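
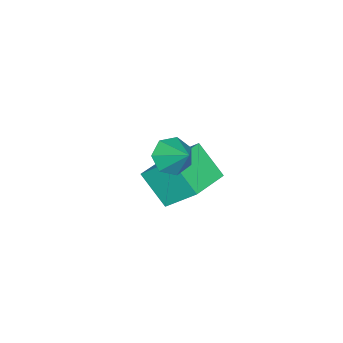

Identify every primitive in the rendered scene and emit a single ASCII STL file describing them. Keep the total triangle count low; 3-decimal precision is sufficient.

solid 
facet normal -0.294 -0.721 -0.627
outer loop
vertex 0.491 -1.255 0.944
vertex 0.144 -1.7 1.619
vertex -0.239 -1.097 1.105
endloop
endfacet
facet normal 0.120 0.924 -0.362
outer loop
vertex 0.491 -1.255 0.944
vertex -0.239 -1.097 1.105
vertex 0.576 -0.64 2.541
endloop
endfacet
facet normal -0.294 -0.721 -0.627
outer loop
vertex -0.239 -1.097 1.105
vertex 0.144 -1.7 1.619
vertex -0.68 -1.394 1.653
endloop
endfacet
facet normal -0.531 0.847 0.032
outer loop
vertex -0.239 -1.097 1.105
vertex -0.68 -1.394 1.653
vertex 0.576 -0.64 2.541
endloop
endfacet
facet normal -0.294 -0.721 -0.627
outer loop
vertex -0.68 -1.394 1.653
vertex 0.144 -1.7 1.619
vertex -0.501 -1.921 2.175
endloop
endfacet
facet normal -0.676 0.390 0.625
outer loop
vertex -0.68 -1.394 1.653
vertex -0.501 -1.921 2.175
vertex 0.576 -0.64 2.541
endloop
endfacet
facet normal -0.294 -0.721 -0.627
outer loop
vertex -0.501 -1.921 2.175
vertex 0.144 -1.7 1.619
vertex 0.164 -2.282 2.279
endloop
endfacet
facet normal -0.208 -0.103 0.973
outer loop
vertex -0.501 -1.921 2.175
vertex 0.164 -2.282 2.279
vertex 0.576 -0.64 2.541
endloop
endfacet
facet normal -0.294 -0.721 -0.627
outer loop
vertex 0.164 -2.282 2.279
vertex 0.144 -1.7 1.619
vertex 0.814 -2.205 1.886
endloop
endfacet
facet normal 0.522 -0.261 0.812
outer loop
vertex 0.164 -2.282 2.279
vertex 0.814 -2.205 1.886
vertex 0.576 -0.64 2.541
endloop
endfacet
facet normal -0.294 -0.722 -0.627
outer loop
vertex 0.814 -2.205 1.886
vertex 0.144 -1.7 1.619
vertex 0.959 -1.748 1.292
endloop
endfacet
facet normal 0.964 0.036 0.263
outer loop
vertex 0.814 -2.205 1.886
vertex 0.959 -1.748 1.292
vertex 0.576 -0.64 2.541
endloop
endfacet
facet normal -0.294 -0.722 -0.627
outer loop
vertex 0.959 -1.748 1.292
vertex 0.144 -1.7 1.619
vertex 0.491 -1.255 0.944
endloop
endfacet
facet normal 0.785 0.563 -0.259
outer loop
vertex 0.959 -1.748 1.292
vertex 0.491 -1.255 0.944
vertex 0.576 -0.64 2.541
endloop
endfacet
facet normal -0.991 0.024 -0.130
outer loop
vertex -3.845 -3.11 -1.31
vertex -3.645 -1.774 -2.589
vertex -3.688 -4.521 -2.761
endloop
endfacet
facet normal -0.108 -0.719 0.687
outer loop
vertex -1.795 -4.566 -2.511
vertex -3.845 -3.11 -1.31
vertex -3.688 -4.521 -2.761
endloop
endfacet
facet normal -0.991 0.024 -0.130
outer loop
vertex -3.688 -4.521 -2.761
vertex -3.645 -1.774 -2.589
vertex -3.488 -3.185 -4.039
endloop
endfacet
facet normal 0.078 -0.695 -0.715
outer loop
vertex -3.488 -3.185 -4.039
vertex -1.795 -4.566 -2.511
vertex -3.688 -4.521 -2.761
endloop
endfacet
facet normal -0.078 0.695 0.714
outer loop
vertex -3.845 -3.11 -1.31
vertex -1.752 -1.819 -2.339
vertex -3.645 -1.774 -2.589
endloop
endfacet
facet normal -0.107 -0.718 0.687
outer loop
vertex -1.952 -3.155 -1.061
vertex -3.845 -3.11 -1.31
vertex -1.795 -4.566 -2.511
endloop
endfacet
facet normal -0.077 0.695 0.715
outer loop
vertex -1.952 -3.155 -1.061
vertex -1.752 -1.819 -2.339
vertex -3.845 -3.11 -1.31
endloop
endfacet
facet normal 0.108 0.718 -0.687
outer loop
vertex -3.645 -1.774 -2.589
vertex -1.752 -1.819 -2.339
vertex -3.488 -3.185 -4.039
endloop
endfacet
facet normal 0.077 -0.695 -0.714
outer loop
vertex -1.595 -3.23 -3.79
vertex -1.795 -4.566 -2.511
vertex -3.488 -3.185 -4.039
endloop
endfacet
facet normal 0.107 0.719 -0.687
outer loop
vertex -3.488 -3.185 -4.039
vertex -1.752 -1.819 -2.339
vertex -1.595 -3.23 -3.79
endloop
endfacet
facet normal 0.991 -0.024 0.130
outer loop
vertex -1.595 -3.23 -3.79
vertex -1.952 -3.155 -1.061
vertex -1.795 -4.566 -2.511
endloop
endfacet
facet normal 0.991 -0.024 0.130
outer loop
vertex -1.752 -1.819 -2.339
vertex -1.952 -3.155 -1.061
vertex -1.595 -3.23 -3.79
endloop
endfacet

endsolid


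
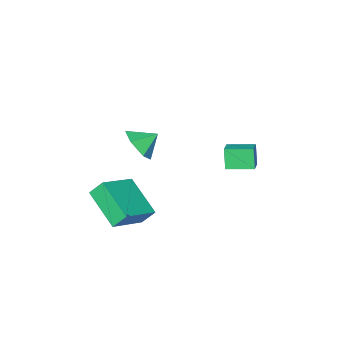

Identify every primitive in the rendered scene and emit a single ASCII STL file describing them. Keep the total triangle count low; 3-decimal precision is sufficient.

solid 
facet normal 0.727 -0.426 -0.539
outer loop
vertex 1.728 -0.559 1.209
vertex 1.245 -1.365 1.194
vertex 1.116 -0.727 0.516
endloop
endfacet
facet normal -0.271 0.963 0.006
outer loop
vertex 1.728 -0.559 1.209
vertex 1.116 -0.727 0.516
vertex 0.475 -0.915 1.766
endloop
endfacet
facet normal 0.727 -0.426 -0.539
outer loop
vertex 1.116 -0.727 0.516
vertex 1.245 -1.365 1.194
vertex 0.633 -1.533 0.501
endloop
endfacet
facet normal -0.804 0.488 -0.339
outer loop
vertex 1.116 -0.727 0.516
vertex 0.633 -1.533 0.501
vertex 0.475 -0.915 1.766
endloop
endfacet
facet normal 0.727 -0.425 -0.539
outer loop
vertex 0.633 -1.533 0.501
vertex 1.245 -1.365 1.194
vertex 0.762 -2.172 1.179
endloop
endfacet
facet normal -0.976 -0.215 -0.017
outer loop
vertex 0.633 -1.533 0.501
vertex 0.762 -2.172 1.179
vertex 0.475 -0.915 1.766
endloop
endfacet
facet normal 0.727 -0.425 -0.540
outer loop
vertex 0.762 -2.172 1.179
vertex 1.245 -1.365 1.194
vertex 1.375 -2.004 1.872
endloop
endfacet
facet normal -0.615 -0.445 0.652
outer loop
vertex 0.762 -2.172 1.179
vertex 1.375 -2.004 1.872
vertex 0.475 -0.915 1.766
endloop
endfacet
facet normal 0.727 -0.425 -0.540
outer loop
vertex 1.375 -2.004 1.872
vertex 1.245 -1.365 1.194
vertex 1.858 -1.197 1.887
endloop
endfacet
facet normal -0.081 0.030 0.996
outer loop
vertex 1.375 -2.004 1.872
vertex 1.858 -1.197 1.887
vertex 0.475 -0.915 1.766
endloop
endfacet
facet normal 0.727 -0.425 -0.540
outer loop
vertex 1.858 -1.197 1.887
vertex 1.245 -1.365 1.194
vertex 1.728 -0.559 1.209
endloop
endfacet
facet normal 0.091 0.734 0.673
outer loop
vertex 1.858 -1.197 1.887
vertex 1.728 -0.559 1.209
vertex 0.475 -0.915 1.766
endloop
endfacet
facet normal -0.399 0.492 0.774
outer loop
vertex 2.361 -2.468 -1.331
vertex 2.772 -0.589 -2.313
vertex 0.505 -2.539 -2.244
endloop
endfacet
facet normal -0.190 -0.870 0.455
outer loop
vertex 0.888 -3.011 -2.987
vertex 2.361 -2.468 -1.331
vertex 0.505 -2.539 -2.244
endloop
endfacet
facet normal -0.399 0.492 0.774
outer loop
vertex 0.505 -2.539 -2.244
vertex 2.772 -0.589 -2.313
vertex 0.915 -0.66 -3.226
endloop
endfacet
facet normal -0.897 -0.034 -0.441
outer loop
vertex 0.915 -0.66 -3.226
vertex 0.888 -3.011 -2.987
vertex 0.505 -2.539 -2.244
endloop
endfacet
facet normal 0.897 0.034 0.441
outer loop
vertex 2.361 -2.468 -1.331
vertex 3.155 -1.061 -3.056
vertex 2.772 -0.589 -2.313
endloop
endfacet
facet normal -0.190 -0.870 0.455
outer loop
vertex 2.745 -2.94 -2.074
vertex 2.361 -2.468 -1.331
vertex 0.888 -3.011 -2.987
endloop
endfacet
facet normal 0.897 0.035 0.441
outer loop
vertex 2.745 -2.94 -2.074
vertex 3.155 -1.061 -3.056
vertex 2.361 -2.468 -1.331
endloop
endfacet
facet normal 0.190 0.870 -0.455
outer loop
vertex 2.772 -0.589 -2.313
vertex 3.155 -1.061 -3.056
vertex 0.915 -0.66 -3.226
endloop
endfacet
facet normal -0.897 -0.035 -0.441
outer loop
vertex 1.299 -1.132 -3.969
vertex 0.888 -3.011 -2.987
vertex 0.915 -0.66 -3.226
endloop
endfacet
facet normal 0.190 0.870 -0.454
outer loop
vertex 0.915 -0.66 -3.226
vertex 3.155 -1.061 -3.056
vertex 1.299 -1.132 -3.969
endloop
endfacet
facet normal 0.399 -0.492 -0.774
outer loop
vertex 1.299 -1.132 -3.969
vertex 2.745 -2.94 -2.074
vertex 0.888 -3.011 -2.987
endloop
endfacet
facet normal 0.399 -0.492 -0.774
outer loop
vertex 3.155 -1.061 -3.056
vertex 2.745 -2.94 -2.074
vertex 1.299 -1.132 -3.969
endloop
endfacet
facet normal -0.770 -0.524 -0.363
outer loop
vertex -3.483 -0.467 -0.996
vertex -4.272 0.595 -0.854
vertex -3.219 -0.13 -2.042
endloop
endfacet
facet normal 0.592 -0.799 -0.108
outer loop
vertex -2.548 0.325 -1.726
vertex -3.483 -0.467 -0.996
vertex -3.219 -0.13 -2.042
endloop
endfacet
facet normal -0.771 -0.524 -0.363
outer loop
vertex -3.219 -0.13 -2.042
vertex -4.272 0.595 -0.854
vertex -4.007 0.931 -1.9
endloop
endfacet
facet normal 0.234 0.298 -0.926
outer loop
vertex -4.007 0.931 -1.9
vertex -2.548 0.325 -1.726
vertex -3.219 -0.13 -2.042
endloop
endfacet
facet normal -0.234 -0.298 0.926
outer loop
vertex -3.483 -0.467 -0.996
vertex -3.601 1.05 -0.538
vertex -4.272 0.595 -0.854
endloop
endfacet
facet normal 0.593 -0.798 -0.106
outer loop
vertex -2.813 -0.011 -0.68
vertex -3.483 -0.467 -0.996
vertex -2.548 0.325 -1.726
endloop
endfacet
facet normal -0.234 -0.298 0.926
outer loop
vertex -2.813 -0.011 -0.68
vertex -3.601 1.05 -0.538
vertex -3.483 -0.467 -0.996
endloop
endfacet
facet normal -0.592 0.799 0.107
outer loop
vertex -4.272 0.595 -0.854
vertex -3.601 1.05 -0.538
vertex -4.007 0.931 -1.9
endloop
endfacet
facet normal 0.234 0.298 -0.926
outer loop
vertex -3.337 1.387 -1.584
vertex -2.548 0.325 -1.726
vertex -4.007 0.931 -1.9
endloop
endfacet
facet normal -0.593 0.798 0.107
outer loop
vertex -4.007 0.931 -1.9
vertex -3.601 1.05 -0.538
vertex -3.337 1.387 -1.584
endloop
endfacet
facet normal 0.770 0.524 0.363
outer loop
vertex -3.337 1.387 -1.584
vertex -2.813 -0.011 -0.68
vertex -2.548 0.325 -1.726
endloop
endfacet
facet normal 0.771 0.524 0.363
outer loop
vertex -3.601 1.05 -0.538
vertex -2.813 -0.011 -0.68
vertex -3.337 1.387 -1.584
endloop
endfacet

endsolid


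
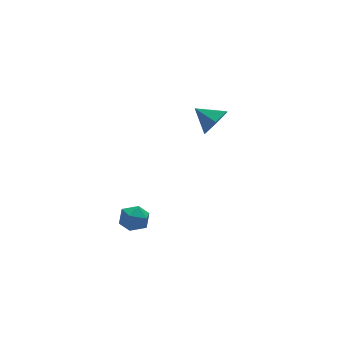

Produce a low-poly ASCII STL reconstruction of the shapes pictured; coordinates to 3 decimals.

solid 
facet normal -0.256 0.951 0.172
outer loop
vertex -3.104 -1.492 -1.575
vertex -3.17 -1.636 -0.877
vertex -2.541 -1.419 -1.14
endloop
endfacet
facet normal 0.183 0.903 -0.389
outer loop
vertex -3.104 -1.492 -1.575
vertex -2.541 -1.419 -1.14
vertex -2.458 -1.714 -1.786
endloop
endfacet
facet normal -0.122 0.474 -0.872
outer loop
vertex -3.104 -1.492 -1.575
vertex -2.458 -1.714 -1.786
vertex -3.035 -2.113 -1.922
endloop
endfacet
facet normal -0.749 0.258 -0.610
outer loop
vertex -3.104 -1.492 -1.575
vertex -3.035 -2.113 -1.922
vertex -3.475 -2.065 -1.361
endloop
endfacet
facet normal -0.833 0.552 0.035
outer loop
vertex -3.104 -1.492 -1.575
vertex -3.475 -2.065 -1.361
vertex -3.17 -1.636 -0.877
endloop
endfacet
facet normal 0.788 0.592 -0.169
outer loop
vertex -2.458 -1.714 -1.786
vertex -2.541 -1.419 -1.14
vertex -2.125 -1.995 -1.219
endloop
endfacet
facet normal 0.077 0.670 0.738
outer loop
vertex -2.541 -1.419 -1.14
vertex -3.17 -1.636 -0.877
vertex -2.565 -1.947 -0.658
endloop
endfacet
facet normal -0.856 0.027 0.516
outer loop
vertex -3.17 -1.636 -0.877
vertex -3.475 -2.065 -1.361
vertex -3.142 -2.346 -0.794
endloop
endfacet
facet normal -0.721 -0.449 -0.527
outer loop
vertex -3.475 -2.065 -1.361
vertex -3.035 -2.113 -1.922
vertex -3.059 -2.641 -1.44
endloop
endfacet
facet normal 0.293 -0.100 -0.951
outer loop
vertex -3.035 -2.113 -1.922
vertex -2.458 -1.714 -1.786
vertex -2.43 -2.424 -1.703
endloop
endfacet
facet normal 0.749 -0.258 0.610
outer loop
vertex -2.496 -2.568 -1.005
vertex -2.125 -1.995 -1.219
vertex -2.565 -1.947 -0.658
endloop
endfacet
facet normal 0.122 -0.474 0.872
outer loop
vertex -2.496 -2.568 -1.005
vertex -2.565 -1.947 -0.658
vertex -3.142 -2.346 -0.794
endloop
endfacet
facet normal -0.183 -0.903 0.389
outer loop
vertex -2.496 -2.568 -1.005
vertex -3.142 -2.346 -0.794
vertex -3.059 -2.641 -1.44
endloop
endfacet
facet normal 0.256 -0.951 -0.172
outer loop
vertex -2.496 -2.568 -1.005
vertex -3.059 -2.641 -1.44
vertex -2.43 -2.424 -1.703
endloop
endfacet
facet normal 0.833 -0.552 -0.035
outer loop
vertex -2.496 -2.568 -1.005
vertex -2.43 -2.424 -1.703
vertex -2.125 -1.995 -1.219
endloop
endfacet
facet normal 0.721 0.449 0.527
outer loop
vertex -2.565 -1.947 -0.658
vertex -2.125 -1.995 -1.219
vertex -2.541 -1.419 -1.14
endloop
endfacet
facet normal -0.293 0.100 0.951
outer loop
vertex -3.142 -2.346 -0.794
vertex -2.565 -1.947 -0.658
vertex -3.17 -1.636 -0.877
endloop
endfacet
facet normal -0.788 -0.592 0.169
outer loop
vertex -3.059 -2.641 -1.44
vertex -3.142 -2.346 -0.794
vertex -3.475 -2.065 -1.361
endloop
endfacet
facet normal -0.077 -0.670 -0.738
outer loop
vertex -2.43 -2.424 -1.703
vertex -3.059 -2.641 -1.44
vertex -3.035 -2.113 -1.922
endloop
endfacet
facet normal 0.856 -0.027 -0.516
outer loop
vertex -2.125 -1.995 -1.219
vertex -2.43 -2.424 -1.703
vertex -2.458 -1.714 -1.786
endloop
endfacet
facet normal 0.527 -0.691 -0.494
outer loop
vertex 3.213 1.952 0.876
vertex 2.771 2.142 0.139
vertex 3.514 2.573 0.329
endloop
endfacet
facet normal 0.367 0.508 0.779
outer loop
vertex 3.213 1.952 0.876
vertex 3.514 2.573 0.329
vertex 2.149 2.958 0.721
endloop
endfacet
facet normal 0.527 -0.691 -0.494
outer loop
vertex 3.514 2.573 0.329
vertex 2.771 2.142 0.139
vertex 3.073 2.763 -0.408
endloop
endfacet
facet normal 0.290 0.954 0.073
outer loop
vertex 3.514 2.573 0.329
vertex 3.073 2.763 -0.408
vertex 2.149 2.958 0.721
endloop
endfacet
facet normal 0.528 -0.691 -0.493
outer loop
vertex 3.073 2.763 -0.408
vertex 2.771 2.142 0.139
vertex 2.33 2.332 -0.599
endloop
endfacet
facet normal -0.364 0.821 -0.439
outer loop
vertex 3.073 2.763 -0.408
vertex 2.33 2.332 -0.599
vertex 2.149 2.958 0.721
endloop
endfacet
facet normal 0.528 -0.691 -0.493
outer loop
vertex 2.33 2.332 -0.599
vertex 2.771 2.142 0.139
vertex 2.028 1.711 -0.052
endloop
endfacet
facet normal -0.939 0.242 -0.244
outer loop
vertex 2.33 2.332 -0.599
vertex 2.028 1.711 -0.052
vertex 2.149 2.958 0.721
endloop
endfacet
facet normal 0.528 -0.691 -0.493
outer loop
vertex 2.028 1.711 -0.052
vertex 2.771 2.142 0.139
vertex 2.469 1.522 0.685
endloop
endfacet
facet normal -0.862 -0.204 0.464
outer loop
vertex 2.028 1.711 -0.052
vertex 2.469 1.522 0.685
vertex 2.149 2.958 0.721
endloop
endfacet
facet normal 0.527 -0.692 -0.494
outer loop
vertex 2.469 1.522 0.685
vertex 2.771 2.142 0.139
vertex 3.213 1.952 0.876
endloop
endfacet
facet normal -0.209 -0.071 0.975
outer loop
vertex 2.469 1.522 0.685
vertex 3.213 1.952 0.876
vertex 2.149 2.958 0.721
endloop
endfacet

endsolid


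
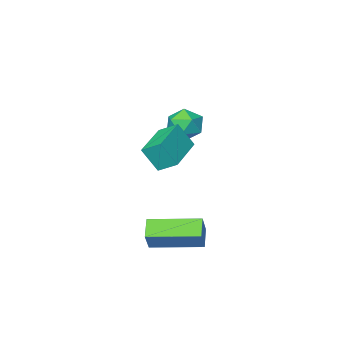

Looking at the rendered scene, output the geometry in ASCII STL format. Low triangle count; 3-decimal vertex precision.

solid 
facet normal -0.810 -0.574 0.119
outer loop
vertex -0.431 1.027 2.218
vertex -0.832 1.405 1.313
vertex -0.068 0.43 1.808
endloop
endfacet
facet normal 0.379 -0.356 0.854
outer loop
vertex 1.292 1.395 1.607
vertex -0.431 1.027 2.218
vertex -0.068 0.43 1.808
endloop
endfacet
facet normal -0.810 -0.574 0.120
outer loop
vertex -0.068 0.43 1.808
vertex -0.832 1.405 1.313
vertex -0.47 0.808 0.903
endloop
endfacet
facet normal 0.448 -0.737 -0.507
outer loop
vertex -0.47 0.808 0.903
vertex 1.292 1.395 1.607
vertex -0.068 0.43 1.808
endloop
endfacet
facet normal -0.448 0.737 0.506
outer loop
vertex -0.431 1.027 2.218
vertex 0.528 2.37 1.112
vertex -0.832 1.405 1.313
endloop
endfacet
facet normal 0.379 -0.357 0.854
outer loop
vertex 0.93 1.992 2.017
vertex -0.431 1.027 2.218
vertex 1.292 1.395 1.607
endloop
endfacet
facet normal -0.448 0.737 0.507
outer loop
vertex 0.93 1.992 2.017
vertex 0.528 2.37 1.112
vertex -0.431 1.027 2.218
endloop
endfacet
facet normal -0.379 0.357 -0.854
outer loop
vertex -0.832 1.405 1.313
vertex 0.528 2.37 1.112
vertex -0.47 0.808 0.903
endloop
endfacet
facet normal 0.448 -0.737 -0.506
outer loop
vertex 0.891 1.773 0.702
vertex 1.292 1.395 1.607
vertex -0.47 0.808 0.903
endloop
endfacet
facet normal -0.379 0.356 -0.854
outer loop
vertex -0.47 0.808 0.903
vertex 0.528 2.37 1.112
vertex 0.891 1.773 0.702
endloop
endfacet
facet normal 0.810 0.574 -0.120
outer loop
vertex 0.891 1.773 0.702
vertex 0.93 1.992 2.017
vertex 1.292 1.395 1.607
endloop
endfacet
facet normal 0.810 0.575 -0.120
outer loop
vertex 0.528 2.37 1.112
vertex 0.93 1.992 2.017
vertex 0.891 1.773 0.702
endloop
endfacet
facet normal -0.672 -0.223 0.706
outer loop
vertex -3.829 -2.265 0.514
vertex -3.729 -3.023 0.37
vertex -3.288 -2.666 0.902
endloop
endfacet
facet normal -0.332 0.385 0.861
outer loop
vertex -3.829 -2.265 0.514
vertex -3.288 -2.666 0.902
vertex -3.13 -1.95 0.643
endloop
endfacet
facet normal -0.438 0.840 0.321
outer loop
vertex -3.829 -2.265 0.514
vertex -3.13 -1.95 0.643
vertex -3.473 -1.864 -0.05
endloop
endfacet
facet normal -0.842 0.513 -0.167
outer loop
vertex -3.829 -2.265 0.514
vertex -3.473 -1.864 -0.05
vertex -3.843 -2.527 -0.219
endloop
endfacet
facet normal -0.987 -0.144 0.070
outer loop
vertex -3.829 -2.265 0.514
vertex -3.843 -2.527 -0.219
vertex -3.729 -3.023 0.37
endloop
endfacet
facet normal 0.366 0.244 0.898
outer loop
vertex -3.13 -1.95 0.643
vertex -3.288 -2.666 0.902
vertex -2.597 -2.513 0.579
endloop
endfacet
facet normal -0.183 -0.740 0.648
outer loop
vertex -3.288 -2.666 0.902
vertex -3.729 -3.023 0.37
vertex -2.967 -3.176 0.41
endloop
endfacet
facet normal -0.693 -0.612 -0.382
outer loop
vertex -3.729 -3.023 0.37
vertex -3.843 -2.527 -0.219
vertex -3.31 -3.09 -0.283
endloop
endfacet
facet normal -0.458 0.451 -0.766
outer loop
vertex -3.843 -2.527 -0.219
vertex -3.473 -1.864 -0.05
vertex -3.152 -2.374 -0.542
endloop
endfacet
facet normal 0.196 0.980 0.025
outer loop
vertex -3.473 -1.864 -0.05
vertex -3.13 -1.95 0.643
vertex -2.711 -2.017 -0.01
endloop
endfacet
facet normal 0.842 -0.513 0.167
outer loop
vertex -2.611 -2.775 -0.154
vertex -2.597 -2.513 0.579
vertex -2.967 -3.176 0.41
endloop
endfacet
facet normal 0.438 -0.840 -0.321
outer loop
vertex -2.611 -2.775 -0.154
vertex -2.967 -3.176 0.41
vertex -3.31 -3.09 -0.283
endloop
endfacet
facet normal 0.332 -0.385 -0.861
outer loop
vertex -2.611 -2.775 -0.154
vertex -3.31 -3.09 -0.283
vertex -3.152 -2.374 -0.542
endloop
endfacet
facet normal 0.672 0.223 -0.706
outer loop
vertex -2.611 -2.775 -0.154
vertex -3.152 -2.374 -0.542
vertex -2.711 -2.017 -0.01
endloop
endfacet
facet normal 0.987 0.144 -0.070
outer loop
vertex -2.611 -2.775 -0.154
vertex -2.711 -2.017 -0.01
vertex -2.597 -2.513 0.579
endloop
endfacet
facet normal 0.458 -0.451 0.766
outer loop
vertex -2.967 -3.176 0.41
vertex -2.597 -2.513 0.579
vertex -3.288 -2.666 0.902
endloop
endfacet
facet normal -0.196 -0.980 -0.025
outer loop
vertex -3.31 -3.09 -0.283
vertex -2.967 -3.176 0.41
vertex -3.729 -3.023 0.37
endloop
endfacet
facet normal -0.366 -0.244 -0.898
outer loop
vertex -3.152 -2.374 -0.542
vertex -3.31 -3.09 -0.283
vertex -3.843 -2.527 -0.219
endloop
endfacet
facet normal 0.183 0.740 -0.648
outer loop
vertex -2.711 -2.017 -0.01
vertex -3.152 -2.374 -0.542
vertex -3.473 -1.864 -0.05
endloop
endfacet
facet normal 0.693 0.612 0.382
outer loop
vertex -2.597 -2.513 0.579
vertex -2.711 -2.017 -0.01
vertex -3.13 -1.95 0.643
endloop
endfacet
facet normal -0.744 0.664 0.077
outer loop
vertex -0.719 2.046 -1.919
vertex -0.273 2.599 -2.385
vertex -1.113 1.696 -2.709
endloop
endfacet
facet normal -0.524 -0.651 0.550
outer loop
vertex 0.293 0.441 -2.855
vertex -0.719 2.046 -1.919
vertex -1.113 1.696 -2.709
endloop
endfacet
facet normal -0.744 0.664 0.077
outer loop
vertex -1.113 1.696 -2.709
vertex -0.273 2.599 -2.385
vertex -0.667 2.25 -3.176
endloop
endfacet
facet normal -0.415 -0.368 -0.832
outer loop
vertex -0.667 2.25 -3.176
vertex 0.293 0.441 -2.855
vertex -1.113 1.696 -2.709
endloop
endfacet
facet normal 0.414 0.367 0.833
outer loop
vertex -0.719 2.046 -1.919
vertex 1.133 1.344 -2.531
vertex -0.273 2.599 -2.385
endloop
endfacet
facet normal -0.525 -0.651 0.549
outer loop
vertex 0.687 0.79 -2.064
vertex -0.719 2.046 -1.919
vertex 0.293 0.441 -2.855
endloop
endfacet
facet normal 0.415 0.368 0.832
outer loop
vertex 0.687 0.79 -2.064
vertex 1.133 1.344 -2.531
vertex -0.719 2.046 -1.919
endloop
endfacet
facet normal 0.524 0.651 -0.549
outer loop
vertex -0.273 2.599 -2.385
vertex 1.133 1.344 -2.531
vertex -0.667 2.25 -3.176
endloop
endfacet
facet normal -0.414 -0.368 -0.833
outer loop
vertex 0.739 0.994 -3.321
vertex 0.293 0.441 -2.855
vertex -0.667 2.25 -3.176
endloop
endfacet
facet normal 0.524 0.650 -0.550
outer loop
vertex -0.667 2.25 -3.176
vertex 1.133 1.344 -2.531
vertex 0.739 0.994 -3.321
endloop
endfacet
facet normal 0.743 -0.664 -0.077
outer loop
vertex 0.739 0.994 -3.321
vertex 0.687 0.79 -2.064
vertex 0.293 0.441 -2.855
endloop
endfacet
facet normal 0.744 -0.664 -0.077
outer loop
vertex 1.133 1.344 -2.531
vertex 0.687 0.79 -2.064
vertex 0.739 0.994 -3.321
endloop
endfacet

endsolid


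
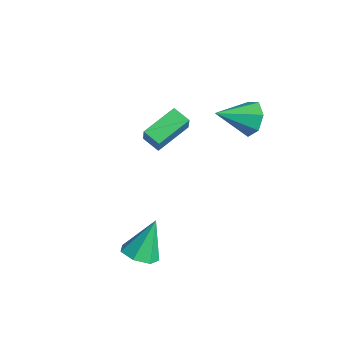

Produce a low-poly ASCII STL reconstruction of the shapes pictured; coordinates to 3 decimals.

solid 
facet normal -0.855 -0.359 0.374
outer loop
vertex -0.75 0.44 -0.399
vertex -1.226 2.265 0.267
vertex -1.298 0.672 -1.429
endloop
endfacet
facet normal 0.238 -0.913 -0.332
outer loop
vertex -0.434 1.035 -1.807
vertex -0.75 0.44 -0.399
vertex -1.298 0.672 -1.429
endloop
endfacet
facet normal -0.855 -0.359 0.374
outer loop
vertex -1.298 0.672 -1.429
vertex -1.226 2.265 0.267
vertex -1.774 2.497 -0.764
endloop
endfacet
facet normal -0.461 0.195 -0.866
outer loop
vertex -1.774 2.497 -0.764
vertex -0.434 1.035 -1.807
vertex -1.298 0.672 -1.429
endloop
endfacet
facet normal 0.461 -0.196 0.866
outer loop
vertex -0.75 0.44 -0.399
vertex -0.362 2.628 -0.111
vertex -1.226 2.265 0.267
endloop
endfacet
facet normal 0.238 -0.913 -0.332
outer loop
vertex 0.114 0.803 -0.776
vertex -0.75 0.44 -0.399
vertex -0.434 1.035 -1.807
endloop
endfacet
facet normal 0.460 -0.196 0.866
outer loop
vertex 0.114 0.803 -0.776
vertex -0.362 2.628 -0.111
vertex -0.75 0.44 -0.399
endloop
endfacet
facet normal -0.238 0.913 0.332
outer loop
vertex -1.226 2.265 0.267
vertex -0.362 2.628 -0.111
vertex -1.774 2.497 -0.764
endloop
endfacet
facet normal -0.460 0.196 -0.866
outer loop
vertex -0.91 2.86 -1.141
vertex -0.434 1.035 -1.807
vertex -1.774 2.497 -0.764
endloop
endfacet
facet normal -0.238 0.913 0.332
outer loop
vertex -1.774 2.497 -0.764
vertex -0.362 2.628 -0.111
vertex -0.91 2.86 -1.141
endloop
endfacet
facet normal 0.855 0.359 -0.374
outer loop
vertex -0.91 2.86 -1.141
vertex 0.114 0.803 -0.776
vertex -0.434 1.035 -1.807
endloop
endfacet
facet normal 0.855 0.359 -0.374
outer loop
vertex -0.362 2.628 -0.111
vertex 0.114 0.803 -0.776
vertex -0.91 2.86 -1.141
endloop
endfacet
facet normal 0.122 0.888 -0.442
outer loop
vertex 2.993 4.654 2.009
vertex 2.289 4.411 1.326
vertex 2.17 4.871 2.217
endloop
endfacet
facet normal 0.239 -0.023 0.971
outer loop
vertex 2.993 4.654 2.009
vertex 2.17 4.871 2.217
vertex 2.051 2.669 2.194
endloop
endfacet
facet normal 0.121 0.889 -0.443
outer loop
vertex 2.17 4.871 2.217
vertex 2.289 4.411 1.326
vertex 1.437 4.741 1.755
endloop
endfacet
facet normal -0.536 0.020 0.844
outer loop
vertex 2.17 4.871 2.217
vertex 1.437 4.741 1.755
vertex 2.051 2.669 2.194
endloop
endfacet
facet normal 0.122 0.889 -0.442
outer loop
vertex 1.437 4.741 1.755
vertex 2.289 4.411 1.326
vertex 1.346 4.363 0.97
endloop
endfacet
facet normal -0.947 -0.233 0.222
outer loop
vertex 1.437 4.741 1.755
vertex 1.346 4.363 0.97
vertex 2.051 2.669 2.194
endloop
endfacet
facet normal 0.122 0.888 -0.443
outer loop
vertex 1.346 4.363 0.97
vertex 2.289 4.411 1.326
vertex 1.965 4.02 0.453
endloop
endfacet
facet normal -0.684 -0.592 -0.426
outer loop
vertex 1.346 4.363 0.97
vertex 1.965 4.02 0.453
vertex 2.051 2.669 2.194
endloop
endfacet
facet normal 0.122 0.888 -0.443
outer loop
vertex 1.965 4.02 0.453
vertex 2.289 4.411 1.326
vertex 2.829 3.972 0.594
endloop
endfacet
facet normal 0.056 -0.787 -0.614
outer loop
vertex 1.965 4.02 0.453
vertex 2.829 3.972 0.594
vertex 2.051 2.669 2.194
endloop
endfacet
facet normal 0.122 0.888 -0.443
outer loop
vertex 2.829 3.972 0.594
vertex 2.289 4.411 1.326
vertex 3.286 4.254 1.286
endloop
endfacet
facet normal 0.715 -0.671 -0.199
outer loop
vertex 2.829 3.972 0.594
vertex 3.286 4.254 1.286
vertex 2.051 2.669 2.194
endloop
endfacet
facet normal 0.122 0.889 -0.442
outer loop
vertex 3.286 4.254 1.286
vertex 2.289 4.411 1.326
vertex 2.993 4.654 2.009
endloop
endfacet
facet normal 0.797 -0.331 0.506
outer loop
vertex 3.286 4.254 1.286
vertex 2.993 4.654 2.009
vertex 2.051 2.669 2.194
endloop
endfacet
facet normal 0.114 -0.457 -0.882
outer loop
vertex 4.243 -1.274 -5.12
vertex 3.681 -1.992 -4.821
vertex 3.429 -1.183 -5.272
endloop
endfacet
facet normal 0.123 0.990 -0.067
outer loop
vertex 4.243 -1.274 -5.12
vertex 3.429 -1.183 -5.272
vertex 3.439 -1.028 -2.959
endloop
endfacet
facet normal 0.115 -0.456 -0.882
outer loop
vertex 3.429 -1.183 -5.272
vertex 3.681 -1.992 -4.821
vertex 2.805 -1.702 -5.085
endloop
endfacet
facet normal -0.647 0.761 -0.048
outer loop
vertex 3.429 -1.183 -5.272
vertex 2.805 -1.702 -5.085
vertex 3.439 -1.028 -2.959
endloop
endfacet
facet normal 0.114 -0.458 -0.882
outer loop
vertex 2.805 -1.702 -5.085
vertex 3.681 -1.992 -4.821
vertex 2.84 -2.439 -4.698
endloop
endfacet
facet normal -0.962 0.090 0.258
outer loop
vertex 2.805 -1.702 -5.085
vertex 2.84 -2.439 -4.698
vertex 3.439 -1.028 -2.959
endloop
endfacet
facet normal 0.114 -0.457 -0.882
outer loop
vertex 2.84 -2.439 -4.698
vertex 3.681 -1.992 -4.821
vertex 3.509 -2.84 -4.404
endloop
endfacet
facet normal -0.585 -0.519 0.623
outer loop
vertex 2.84 -2.439 -4.698
vertex 3.509 -2.84 -4.404
vertex 3.439 -1.028 -2.959
endloop
endfacet
facet normal 0.115 -0.457 -0.882
outer loop
vertex 3.509 -2.84 -4.404
vertex 3.681 -1.992 -4.821
vertex 4.307 -2.602 -4.423
endloop
endfacet
facet normal 0.199 -0.606 0.770
outer loop
vertex 3.509 -2.84 -4.404
vertex 4.307 -2.602 -4.423
vertex 3.439 -1.028 -2.959
endloop
endfacet
facet normal 0.115 -0.457 -0.882
outer loop
vertex 4.307 -2.602 -4.423
vertex 3.681 -1.992 -4.821
vertex 4.634 -1.905 -4.742
endloop
endfacet
facet normal 0.801 -0.106 0.589
outer loop
vertex 4.307 -2.602 -4.423
vertex 4.634 -1.905 -4.742
vertex 3.439 -1.028 -2.959
endloop
endfacet
facet normal 0.115 -0.457 -0.882
outer loop
vertex 4.634 -1.905 -4.742
vertex 3.681 -1.992 -4.821
vertex 4.243 -1.274 -5.12
endloop
endfacet
facet normal 0.767 0.605 0.216
outer loop
vertex 4.634 -1.905 -4.742
vertex 4.243 -1.274 -5.12
vertex 3.439 -1.028 -2.959
endloop
endfacet

endsolid


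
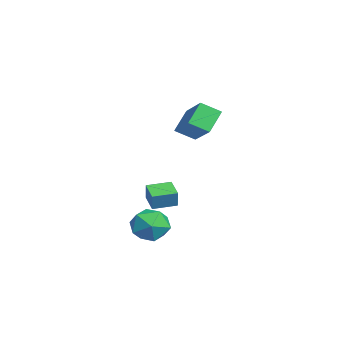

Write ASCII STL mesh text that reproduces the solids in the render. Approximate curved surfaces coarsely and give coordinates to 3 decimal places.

solid 
facet normal -0.933 -0.164 0.320
outer loop
vertex 1.417 0.649 1.223
vertex 1.249 1.793 1.319
vertex 1.121 0.676 0.374
endloop
endfacet
facet normal 0.146 -0.986 -0.082
outer loop
vertex 2.091 0.847 0.041
vertex 1.417 0.649 1.223
vertex 1.121 0.676 0.374
endloop
endfacet
facet normal -0.933 -0.164 0.320
outer loop
vertex 1.121 0.676 0.374
vertex 1.249 1.793 1.319
vertex 0.953 1.82 0.47
endloop
endfacet
facet normal -0.329 0.031 -0.944
outer loop
vertex 0.953 1.82 0.47
vertex 2.091 0.847 0.041
vertex 1.121 0.676 0.374
endloop
endfacet
facet normal 0.329 -0.031 0.944
outer loop
vertex 1.417 0.649 1.223
vertex 2.219 1.964 0.986
vertex 1.249 1.793 1.319
endloop
endfacet
facet normal 0.146 -0.986 -0.082
outer loop
vertex 2.387 0.82 0.89
vertex 1.417 0.649 1.223
vertex 2.091 0.847 0.041
endloop
endfacet
facet normal 0.329 -0.031 0.944
outer loop
vertex 2.387 0.82 0.89
vertex 2.219 1.964 0.986
vertex 1.417 0.649 1.223
endloop
endfacet
facet normal -0.146 0.986 0.082
outer loop
vertex 1.249 1.793 1.319
vertex 2.219 1.964 0.986
vertex 0.953 1.82 0.47
endloop
endfacet
facet normal -0.329 0.031 -0.944
outer loop
vertex 1.923 1.991 0.137
vertex 2.091 0.847 0.041
vertex 0.953 1.82 0.47
endloop
endfacet
facet normal -0.146 0.986 0.082
outer loop
vertex 0.953 1.82 0.47
vertex 2.219 1.964 0.986
vertex 1.923 1.991 0.137
endloop
endfacet
facet normal 0.933 0.164 -0.320
outer loop
vertex 1.923 1.991 0.137
vertex 2.387 0.82 0.89
vertex 2.091 0.847 0.041
endloop
endfacet
facet normal 0.933 0.164 -0.320
outer loop
vertex 2.219 1.964 0.986
vertex 2.387 0.82 0.89
vertex 1.923 1.991 0.137
endloop
endfacet
facet normal -0.517 0.471 0.715
outer loop
vertex -3.101 3.016 4.183
vertex -1.281 3.418 5.235
vertex -2.993 3.972 3.631
endloop
endfacet
facet normal -0.850 -0.188 -0.492
outer loop
vertex -2.279 3.322 2.645
vertex -3.101 3.016 4.183
vertex -2.993 3.972 3.631
endloop
endfacet
facet normal -0.517 0.471 0.715
outer loop
vertex -2.993 3.972 3.631
vertex -1.281 3.418 5.235
vertex -1.173 4.374 4.683
endloop
endfacet
facet normal 0.097 0.862 -0.498
outer loop
vertex -1.173 4.374 4.683
vertex -2.279 3.322 2.645
vertex -2.993 3.972 3.631
endloop
endfacet
facet normal -0.097 -0.862 0.498
outer loop
vertex -3.101 3.016 4.183
vertex -0.567 2.768 4.249
vertex -1.281 3.418 5.235
endloop
endfacet
facet normal -0.850 -0.188 -0.492
outer loop
vertex -2.387 2.366 3.197
vertex -3.101 3.016 4.183
vertex -2.279 3.322 2.645
endloop
endfacet
facet normal -0.097 -0.862 0.498
outer loop
vertex -2.387 2.366 3.197
vertex -0.567 2.768 4.249
vertex -3.101 3.016 4.183
endloop
endfacet
facet normal 0.850 0.188 0.492
outer loop
vertex -1.281 3.418 5.235
vertex -0.567 2.768 4.249
vertex -1.173 4.374 4.683
endloop
endfacet
facet normal 0.097 0.862 -0.498
outer loop
vertex -0.459 3.724 3.697
vertex -2.279 3.322 2.645
vertex -1.173 4.374 4.683
endloop
endfacet
facet normal 0.850 0.188 0.492
outer loop
vertex -1.173 4.374 4.683
vertex -0.567 2.768 4.249
vertex -0.459 3.724 3.697
endloop
endfacet
facet normal 0.517 -0.471 -0.715
outer loop
vertex -0.459 3.724 3.697
vertex -2.387 2.366 3.197
vertex -2.279 3.322 2.645
endloop
endfacet
facet normal 0.517 -0.471 -0.715
outer loop
vertex -0.567 2.768 4.249
vertex -2.387 2.366 3.197
vertex -0.459 3.724 3.697
endloop
endfacet
facet normal -0.906 0.320 0.276
outer loop
vertex 2.465 0.657 -0.689
vertex 2.716 0.524 0.291
vertex 2.894 1.419 -0.164
endloop
endfacet
facet normal -0.703 0.627 -0.336
outer loop
vertex 2.465 0.657 -0.689
vertex 2.894 1.419 -0.164
vertex 3.186 1.233 -1.123
endloop
endfacet
facet normal -0.576 0.110 -0.810
outer loop
vertex 2.465 0.657 -0.689
vertex 3.186 1.233 -1.123
vertex 3.188 0.223 -1.262
endloop
endfacet
facet normal -0.700 -0.517 -0.492
outer loop
vertex 2.465 0.657 -0.689
vertex 3.188 0.223 -1.262
vertex 2.898 -0.216 -0.388
endloop
endfacet
facet normal -0.905 -0.387 0.179
outer loop
vertex 2.465 0.657 -0.689
vertex 2.898 -0.216 -0.388
vertex 2.716 0.524 0.291
endloop
endfacet
facet normal -0.091 0.972 -0.216
outer loop
vertex 3.186 1.233 -1.123
vertex 2.894 1.419 -0.164
vertex 3.882 1.456 -0.412
endloop
endfacet
facet normal -0.419 0.476 0.773
outer loop
vertex 2.894 1.419 -0.164
vertex 2.716 0.524 0.291
vertex 3.592 1.017 0.462
endloop
endfacet
facet normal -0.416 -0.668 0.617
outer loop
vertex 2.716 0.524 0.291
vertex 2.898 -0.216 -0.388
vertex 3.594 0.007 0.323
endloop
endfacet
facet normal -0.085 -0.879 -0.470
outer loop
vertex 2.898 -0.216 -0.388
vertex 3.188 0.223 -1.262
vertex 3.886 -0.179 -0.636
endloop
endfacet
facet normal 0.116 0.136 -0.984
outer loop
vertex 3.188 0.223 -1.262
vertex 3.186 1.233 -1.123
vertex 4.064 0.716 -1.091
endloop
endfacet
facet normal 0.700 0.517 0.492
outer loop
vertex 4.315 0.583 -0.111
vertex 3.882 1.456 -0.412
vertex 3.592 1.017 0.462
endloop
endfacet
facet normal 0.576 -0.110 0.810
outer loop
vertex 4.315 0.583 -0.111
vertex 3.592 1.017 0.462
vertex 3.594 0.007 0.323
endloop
endfacet
facet normal 0.703 -0.627 0.336
outer loop
vertex 4.315 0.583 -0.111
vertex 3.594 0.007 0.323
vertex 3.886 -0.179 -0.636
endloop
endfacet
facet normal 0.906 -0.320 -0.276
outer loop
vertex 4.315 0.583 -0.111
vertex 3.886 -0.179 -0.636
vertex 4.064 0.716 -1.091
endloop
endfacet
facet normal 0.905 0.387 -0.179
outer loop
vertex 4.315 0.583 -0.111
vertex 4.064 0.716 -1.091
vertex 3.882 1.456 -0.412
endloop
endfacet
facet normal 0.085 0.879 0.470
outer loop
vertex 3.592 1.017 0.462
vertex 3.882 1.456 -0.412
vertex 2.894 1.419 -0.164
endloop
endfacet
facet normal -0.116 -0.136 0.984
outer loop
vertex 3.594 0.007 0.323
vertex 3.592 1.017 0.462
vertex 2.716 0.524 0.291
endloop
endfacet
facet normal 0.091 -0.972 0.216
outer loop
vertex 3.886 -0.179 -0.636
vertex 3.594 0.007 0.323
vertex 2.898 -0.216 -0.388
endloop
endfacet
facet normal 0.419 -0.476 -0.773
outer loop
vertex 4.064 0.716 -1.091
vertex 3.886 -0.179 -0.636
vertex 3.188 0.223 -1.262
endloop
endfacet
facet normal 0.416 0.668 -0.617
outer loop
vertex 3.882 1.456 -0.412
vertex 4.064 0.716 -1.091
vertex 3.186 1.233 -1.123
endloop
endfacet

endsolid


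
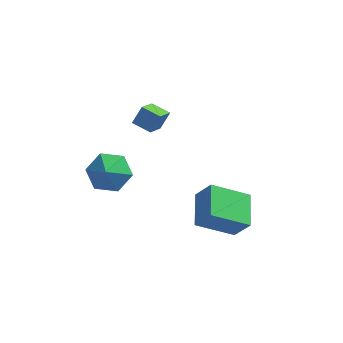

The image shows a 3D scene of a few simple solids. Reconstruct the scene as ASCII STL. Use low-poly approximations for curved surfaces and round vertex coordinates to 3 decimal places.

solid 
facet normal -0.371 -0.437 -0.820
outer loop
vertex 0.157 0.064 1.74
vertex -0.739 0.385 1.974
vertex 0.376 1.187 1.042
endloop
endfacet
facet normal 0.914 -0.327 -0.239
outer loop
vertex 0.739 1.615 1.846
vertex 0.157 0.064 1.74
vertex 0.376 1.187 1.042
endloop
endfacet
facet normal -0.371 -0.436 -0.820
outer loop
vertex 0.376 1.187 1.042
vertex -0.739 0.385 1.974
vertex -0.52 1.508 1.277
endloop
endfacet
facet normal 0.164 0.838 -0.520
outer loop
vertex -0.52 1.508 1.277
vertex 0.739 1.615 1.846
vertex 0.376 1.187 1.042
endloop
endfacet
facet normal -0.164 -0.838 0.520
outer loop
vertex 0.157 0.064 1.74
vertex -0.376 0.813 2.778
vertex -0.739 0.385 1.974
endloop
endfacet
facet normal 0.914 -0.327 -0.239
outer loop
vertex 0.52 0.492 2.543
vertex 0.157 0.064 1.74
vertex 0.739 1.615 1.846
endloop
endfacet
facet normal -0.164 -0.838 0.521
outer loop
vertex 0.52 0.492 2.543
vertex -0.376 0.813 2.778
vertex 0.157 0.064 1.74
endloop
endfacet
facet normal -0.914 0.327 0.239
outer loop
vertex -0.739 0.385 1.974
vertex -0.376 0.813 2.778
vertex -0.52 1.508 1.277
endloop
endfacet
facet normal 0.164 0.838 -0.521
outer loop
vertex -0.157 1.936 2.08
vertex 0.739 1.615 1.846
vertex -0.52 1.508 1.277
endloop
endfacet
facet normal -0.914 0.327 0.239
outer loop
vertex -0.52 1.508 1.277
vertex -0.376 0.813 2.778
vertex -0.157 1.936 2.08
endloop
endfacet
facet normal 0.371 0.437 0.820
outer loop
vertex -0.157 1.936 2.08
vertex 0.52 0.492 2.543
vertex 0.739 1.615 1.846
endloop
endfacet
facet normal 0.371 0.437 0.819
outer loop
vertex -0.376 0.813 2.778
vertex 0.52 0.492 2.543
vertex -0.157 1.936 2.08
endloop
endfacet
facet normal -0.031 0.708 -0.705
outer loop
vertex -0.634 -1.807 1.617
vertex -1.157 -2.461 0.983
vertex -1.683 -1.832 1.638
endloop
endfacet
facet normal 0.018 0.078 0.997
outer loop
vertex -0.634 -1.807 1.617
vertex -1.683 -1.832 1.638
vertex -1.123 -3.219 1.737
endloop
endfacet
facet normal -0.032 0.708 -0.705
outer loop
vertex -1.683 -1.832 1.638
vertex -1.157 -2.461 0.983
vertex -2.206 -2.486 1.005
endloop
endfacet
facet normal -0.640 -0.205 0.741
outer loop
vertex -1.683 -1.832 1.638
vertex -2.206 -2.486 1.005
vertex -1.123 -3.219 1.737
endloop
endfacet
facet normal -0.032 0.709 -0.705
outer loop
vertex -2.206 -2.486 1.005
vertex -1.157 -2.461 0.983
vertex -1.68 -3.115 0.349
endloop
endfacet
facet normal -0.638 -0.743 0.201
outer loop
vertex -2.206 -2.486 1.005
vertex -1.68 -3.115 0.349
vertex -1.123 -3.219 1.737
endloop
endfacet
facet normal -0.032 0.709 -0.705
outer loop
vertex -1.68 -3.115 0.349
vertex -1.157 -2.461 0.983
vertex -0.63 -3.09 0.327
endloop
endfacet
facet normal 0.022 -0.996 -0.083
outer loop
vertex -1.68 -3.115 0.349
vertex -0.63 -3.09 0.327
vertex -1.123 -3.219 1.737
endloop
endfacet
facet normal -0.032 0.709 -0.705
outer loop
vertex -0.63 -3.09 0.327
vertex -1.157 -2.461 0.983
vertex -0.107 -2.436 0.961
endloop
endfacet
facet normal 0.681 -0.712 0.173
outer loop
vertex -0.63 -3.09 0.327
vertex -0.107 -2.436 0.961
vertex -1.123 -3.219 1.737
endloop
endfacet
facet normal -0.032 0.709 -0.705
outer loop
vertex -0.107 -2.436 0.961
vertex -1.157 -2.461 0.983
vertex -0.634 -1.807 1.617
endloop
endfacet
facet normal 0.679 -0.175 0.713
outer loop
vertex -0.107 -2.436 0.961
vertex -0.634 -1.807 1.617
vertex -1.123 -3.219 1.737
endloop
endfacet
facet normal -0.815 -0.294 0.500
outer loop
vertex 3.545 -3.656 -0.029
vertex 3.265 -2.007 0.483
vertex 2.821 -3.45 -1.089
endloop
endfacet
facet normal 0.161 -0.943 -0.293
outer loop
vertex 4.475 -2.853 -2.103
vertex 3.545 -3.656 -0.029
vertex 2.821 -3.45 -1.089
endloop
endfacet
facet normal -0.815 -0.293 0.499
outer loop
vertex 2.821 -3.45 -1.089
vertex 3.265 -2.007 0.483
vertex 2.541 -1.8 -0.577
endloop
endfacet
facet normal -0.557 0.158 -0.815
outer loop
vertex 2.541 -1.8 -0.577
vertex 4.475 -2.853 -2.103
vertex 2.821 -3.45 -1.089
endloop
endfacet
facet normal 0.557 -0.159 0.815
outer loop
vertex 3.545 -3.656 -0.029
vertex 4.919 -1.41 -0.531
vertex 3.265 -2.007 0.483
endloop
endfacet
facet normal 0.160 -0.943 -0.293
outer loop
vertex 5.199 -3.06 -1.043
vertex 3.545 -3.656 -0.029
vertex 4.475 -2.853 -2.103
endloop
endfacet
facet normal 0.557 -0.158 0.815
outer loop
vertex 5.199 -3.06 -1.043
vertex 4.919 -1.41 -0.531
vertex 3.545 -3.656 -0.029
endloop
endfacet
facet normal -0.160 0.942 0.293
outer loop
vertex 3.265 -2.007 0.483
vertex 4.919 -1.41 -0.531
vertex 2.541 -1.8 -0.577
endloop
endfacet
facet normal -0.557 0.159 -0.815
outer loop
vertex 4.195 -1.204 -1.591
vertex 4.475 -2.853 -2.103
vertex 2.541 -1.8 -0.577
endloop
endfacet
facet normal -0.160 0.943 0.293
outer loop
vertex 2.541 -1.8 -0.577
vertex 4.919 -1.41 -0.531
vertex 4.195 -1.204 -1.591
endloop
endfacet
facet normal 0.815 0.293 -0.499
outer loop
vertex 4.195 -1.204 -1.591
vertex 5.199 -3.06 -1.043
vertex 4.475 -2.853 -2.103
endloop
endfacet
facet normal 0.815 0.293 -0.500
outer loop
vertex 4.919 -1.41 -0.531
vertex 5.199 -3.06 -1.043
vertex 4.195 -1.204 -1.591
endloop
endfacet

endsolid


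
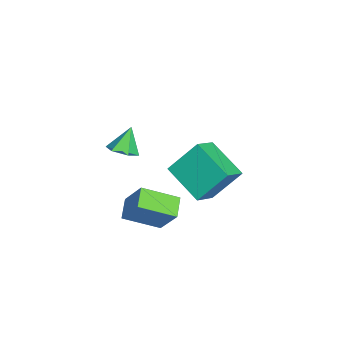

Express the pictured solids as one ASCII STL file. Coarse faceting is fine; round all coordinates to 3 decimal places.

solid 
facet normal 0.445 -0.274 -0.852
outer loop
vertex 2.843 -3.204 3.241
vertex 2.383 -2.794 2.869
vertex 3.004 -2.516 3.104
endloop
endfacet
facet normal 0.582 0.026 0.813
outer loop
vertex 2.843 -3.204 3.241
vertex 3.004 -2.516 3.104
vertex 1.817 -2.446 3.951
endloop
endfacet
facet normal 0.445 -0.274 -0.853
outer loop
vertex 3.004 -2.516 3.104
vertex 2.383 -2.794 2.869
vertex 2.544 -2.105 2.732
endloop
endfacet
facet normal 0.367 0.816 0.447
outer loop
vertex 3.004 -2.516 3.104
vertex 2.544 -2.105 2.732
vertex 1.817 -2.446 3.951
endloop
endfacet
facet normal 0.445 -0.274 -0.853
outer loop
vertex 2.544 -2.105 2.732
vertex 2.383 -2.794 2.869
vertex 1.923 -2.383 2.497
endloop
endfacet
facet normal -0.412 0.911 0.009
outer loop
vertex 2.544 -2.105 2.732
vertex 1.923 -2.383 2.497
vertex 1.817 -2.446 3.951
endloop
endfacet
facet normal 0.446 -0.273 -0.853
outer loop
vertex 1.923 -2.383 2.497
vertex 2.383 -2.794 2.869
vertex 1.762 -3.071 2.633
endloop
endfacet
facet normal -0.974 0.216 -0.062
outer loop
vertex 1.923 -2.383 2.497
vertex 1.762 -3.071 2.633
vertex 1.817 -2.446 3.951
endloop
endfacet
facet normal 0.446 -0.273 -0.853
outer loop
vertex 1.762 -3.071 2.633
vertex 2.383 -2.794 2.869
vertex 2.222 -3.482 3.005
endloop
endfacet
facet normal -0.760 -0.575 0.304
outer loop
vertex 1.762 -3.071 2.633
vertex 2.222 -3.482 3.005
vertex 1.817 -2.446 3.951
endloop
endfacet
facet normal 0.446 -0.273 -0.852
outer loop
vertex 2.222 -3.482 3.005
vertex 2.383 -2.794 2.869
vertex 2.843 -3.204 3.241
endloop
endfacet
facet normal 0.018 -0.670 0.742
outer loop
vertex 2.222 -3.482 3.005
vertex 2.843 -3.204 3.241
vertex 1.817 -2.446 3.951
endloop
endfacet
facet normal -0.741 0.450 -0.499
outer loop
vertex -1.853 0.836 0.108
vertex -0.444 2.154 -0.794
vertex -1.62 -0.439 -1.389
endloop
endfacet
facet normal -0.662 -0.619 0.424
outer loop
vertex -0.576 -1.074 -0.686
vertex -1.853 0.836 0.108
vertex -1.62 -0.439 -1.389
endloop
endfacet
facet normal -0.741 0.450 -0.499
outer loop
vertex -1.62 -0.439 -1.389
vertex -0.444 2.154 -0.794
vertex -0.211 0.879 -2.292
endloop
endfacet
facet normal 0.118 -0.644 -0.756
outer loop
vertex -0.211 0.879 -2.292
vertex -0.576 -1.074 -0.686
vertex -1.62 -0.439 -1.389
endloop
endfacet
facet normal -0.118 0.644 0.756
outer loop
vertex -1.853 0.836 0.108
vertex 0.6 1.519 -0.091
vertex -0.444 2.154 -0.794
endloop
endfacet
facet normal -0.662 -0.619 0.424
outer loop
vertex -0.809 0.201 0.812
vertex -1.853 0.836 0.108
vertex -0.576 -1.074 -0.686
endloop
endfacet
facet normal -0.118 0.644 0.756
outer loop
vertex -0.809 0.201 0.812
vertex 0.6 1.519 -0.091
vertex -1.853 0.836 0.108
endloop
endfacet
facet normal 0.662 0.619 -0.424
outer loop
vertex -0.444 2.154 -0.794
vertex 0.6 1.519 -0.091
vertex -0.211 0.879 -2.292
endloop
endfacet
facet normal 0.118 -0.644 -0.756
outer loop
vertex 0.833 0.244 -1.588
vertex -0.576 -1.074 -0.686
vertex -0.211 0.879 -2.292
endloop
endfacet
facet normal 0.662 0.618 -0.424
outer loop
vertex -0.211 0.879 -2.292
vertex 0.6 1.519 -0.091
vertex 0.833 0.244 -1.588
endloop
endfacet
facet normal 0.741 -0.450 0.499
outer loop
vertex 0.833 0.244 -1.588
vertex -0.809 0.201 0.812
vertex -0.576 -1.074 -0.686
endloop
endfacet
facet normal 0.741 -0.450 0.499
outer loop
vertex 0.6 1.519 -0.091
vertex -0.809 0.201 0.812
vertex 0.833 0.244 -1.588
endloop
endfacet
facet normal -0.399 -0.427 -0.811
outer loop
vertex 0.466 -2.853 -1.922
vertex 0.283 -1.206 -2.699
vertex 1.45 -2.949 -2.356
endloop
endfacet
facet normal 0.100 -0.900 0.425
outer loop
vertex 2.137 -2.214 -0.961
vertex 0.466 -2.853 -1.922
vertex 1.45 -2.949 -2.356
endloop
endfacet
facet normal -0.399 -0.427 -0.811
outer loop
vertex 1.45 -2.949 -2.356
vertex 0.283 -1.206 -2.699
vertex 1.267 -1.302 -3.133
endloop
endfacet
facet normal 0.911 -0.088 -0.402
outer loop
vertex 1.267 -1.302 -3.133
vertex 2.137 -2.214 -0.961
vertex 1.45 -2.949 -2.356
endloop
endfacet
facet normal -0.911 0.088 0.402
outer loop
vertex 0.466 -2.853 -1.922
vertex 0.97 -0.471 -1.304
vertex 0.283 -1.206 -2.699
endloop
endfacet
facet normal 0.100 -0.900 0.425
outer loop
vertex 1.153 -2.118 -0.527
vertex 0.466 -2.853 -1.922
vertex 2.137 -2.214 -0.961
endloop
endfacet
facet normal -0.911 0.088 0.402
outer loop
vertex 1.153 -2.118 -0.527
vertex 0.97 -0.471 -1.304
vertex 0.466 -2.853 -1.922
endloop
endfacet
facet normal -0.100 0.900 -0.425
outer loop
vertex 0.283 -1.206 -2.699
vertex 0.97 -0.471 -1.304
vertex 1.267 -1.302 -3.133
endloop
endfacet
facet normal 0.911 -0.088 -0.402
outer loop
vertex 1.954 -0.567 -1.738
vertex 2.137 -2.214 -0.961
vertex 1.267 -1.302 -3.133
endloop
endfacet
facet normal -0.100 0.900 -0.425
outer loop
vertex 1.267 -1.302 -3.133
vertex 0.97 -0.471 -1.304
vertex 1.954 -0.567 -1.738
endloop
endfacet
facet normal 0.399 0.427 0.811
outer loop
vertex 1.954 -0.567 -1.738
vertex 1.153 -2.118 -0.527
vertex 2.137 -2.214 -0.961
endloop
endfacet
facet normal 0.399 0.427 0.811
outer loop
vertex 0.97 -0.471 -1.304
vertex 1.153 -2.118 -0.527
vertex 1.954 -0.567 -1.738
endloop
endfacet

endsolid


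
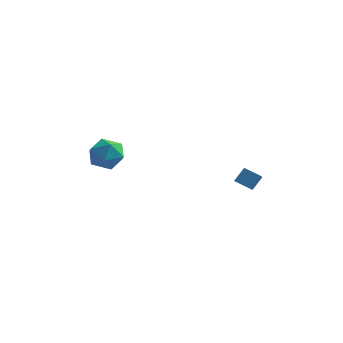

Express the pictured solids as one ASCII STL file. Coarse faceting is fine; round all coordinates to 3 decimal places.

solid 
facet normal -0.349 -0.536 -0.769
outer loop
vertex 2.63 -2.02 1.746
vertex 1.893 -2.022 2.082
vertex 2.25 -0.593 0.924
endloop
endfacet
facet normal 0.910 0.003 -0.415
outer loop
vertex 2.547 -0.138 1.578
vertex 2.63 -2.02 1.746
vertex 2.25 -0.593 0.924
endloop
endfacet
facet normal -0.348 -0.536 -0.769
outer loop
vertex 2.25 -0.593 0.924
vertex 1.893 -2.022 2.082
vertex 1.513 -0.596 1.26
endloop
endfacet
facet normal -0.225 0.845 -0.486
outer loop
vertex 1.513 -0.596 1.26
vertex 2.547 -0.138 1.578
vertex 2.25 -0.593 0.924
endloop
endfacet
facet normal 0.224 -0.845 0.486
outer loop
vertex 2.63 -2.02 1.746
vertex 2.19 -1.567 2.736
vertex 1.893 -2.022 2.082
endloop
endfacet
facet normal 0.910 0.003 -0.415
outer loop
vertex 2.927 -1.564 2.4
vertex 2.63 -2.02 1.746
vertex 2.547 -0.138 1.578
endloop
endfacet
facet normal 0.225 -0.844 0.486
outer loop
vertex 2.927 -1.564 2.4
vertex 2.19 -1.567 2.736
vertex 2.63 -2.02 1.746
endloop
endfacet
facet normal -0.910 -0.003 0.415
outer loop
vertex 1.893 -2.022 2.082
vertex 2.19 -1.567 2.736
vertex 1.513 -0.596 1.26
endloop
endfacet
facet normal -0.224 0.844 -0.487
outer loop
vertex 1.81 -0.14 1.914
vertex 2.547 -0.138 1.578
vertex 1.513 -0.596 1.26
endloop
endfacet
facet normal -0.910 -0.003 0.415
outer loop
vertex 1.513 -0.596 1.26
vertex 2.19 -1.567 2.736
vertex 1.81 -0.14 1.914
endloop
endfacet
facet normal 0.349 0.536 0.769
outer loop
vertex 1.81 -0.14 1.914
vertex 2.927 -1.564 2.4
vertex 2.547 -0.138 1.578
endloop
endfacet
facet normal 0.348 0.536 0.769
outer loop
vertex 2.19 -1.567 2.736
vertex 2.927 -1.564 2.4
vertex 1.81 -0.14 1.914
endloop
endfacet
facet normal -0.717 0.617 0.325
outer loop
vertex -3.936 -2.524 3.337
vertex -4.55 -3.244 3.351
vertex -4.033 -3.048 4.119
endloop
endfacet
facet normal -0.074 0.833 0.549
outer loop
vertex -3.936 -2.524 3.337
vertex -4.033 -3.048 4.119
vertex -3.172 -2.782 3.832
endloop
endfacet
facet normal 0.334 0.942 -0.025
outer loop
vertex -3.936 -2.524 3.337
vertex -3.172 -2.782 3.832
vertex -3.156 -2.813 2.886
endloop
endfacet
facet normal -0.056 0.794 -0.605
outer loop
vertex -3.936 -2.524 3.337
vertex -3.156 -2.813 2.886
vertex -4.008 -3.099 2.589
endloop
endfacet
facet normal -0.705 0.594 -0.388
outer loop
vertex -3.936 -2.524 3.337
vertex -4.008 -3.099 2.589
vertex -4.55 -3.244 3.351
endloop
endfacet
facet normal 0.216 0.303 0.928
outer loop
vertex -3.172 -2.782 3.832
vertex -4.033 -3.048 4.119
vertex -3.312 -3.661 4.151
endloop
endfacet
facet normal -0.823 -0.047 0.566
outer loop
vertex -4.033 -3.048 4.119
vertex -4.55 -3.244 3.351
vertex -4.164 -3.947 3.854
endloop
endfacet
facet normal -0.804 -0.085 -0.588
outer loop
vertex -4.55 -3.244 3.351
vertex -4.008 -3.099 2.589
vertex -4.148 -3.978 2.908
endloop
endfacet
facet normal 0.246 0.241 -0.939
outer loop
vertex -4.008 -3.099 2.589
vertex -3.156 -2.813 2.886
vertex -3.287 -3.712 2.621
endloop
endfacet
facet normal 0.877 0.481 -0.001
outer loop
vertex -3.156 -2.813 2.886
vertex -3.172 -2.782 3.832
vertex -2.77 -3.516 3.389
endloop
endfacet
facet normal 0.056 -0.794 0.605
outer loop
vertex -3.384 -4.236 3.403
vertex -3.312 -3.661 4.151
vertex -4.164 -3.947 3.854
endloop
endfacet
facet normal -0.334 -0.942 0.025
outer loop
vertex -3.384 -4.236 3.403
vertex -4.164 -3.947 3.854
vertex -4.148 -3.978 2.908
endloop
endfacet
facet normal 0.074 -0.833 -0.549
outer loop
vertex -3.384 -4.236 3.403
vertex -4.148 -3.978 2.908
vertex -3.287 -3.712 2.621
endloop
endfacet
facet normal 0.717 -0.617 -0.325
outer loop
vertex -3.384 -4.236 3.403
vertex -3.287 -3.712 2.621
vertex -2.77 -3.516 3.389
endloop
endfacet
facet normal 0.705 -0.594 0.388
outer loop
vertex -3.384 -4.236 3.403
vertex -2.77 -3.516 3.389
vertex -3.312 -3.661 4.151
endloop
endfacet
facet normal -0.246 -0.241 0.939
outer loop
vertex -4.164 -3.947 3.854
vertex -3.312 -3.661 4.151
vertex -4.033 -3.048 4.119
endloop
endfacet
facet normal -0.877 -0.481 0.001
outer loop
vertex -4.148 -3.978 2.908
vertex -4.164 -3.947 3.854
vertex -4.55 -3.244 3.351
endloop
endfacet
facet normal -0.216 -0.303 -0.928
outer loop
vertex -3.287 -3.712 2.621
vertex -4.148 -3.978 2.908
vertex -4.008 -3.099 2.589
endloop
endfacet
facet normal 0.823 0.047 -0.566
outer loop
vertex -2.77 -3.516 3.389
vertex -3.287 -3.712 2.621
vertex -3.156 -2.813 2.886
endloop
endfacet
facet normal 0.804 0.085 0.588
outer loop
vertex -3.312 -3.661 4.151
vertex -2.77 -3.516 3.389
vertex -3.172 -2.782 3.832
endloop
endfacet

endsolid


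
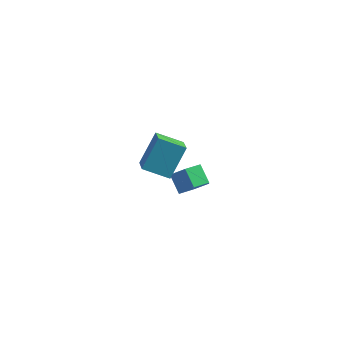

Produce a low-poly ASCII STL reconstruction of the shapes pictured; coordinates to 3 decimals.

solid 
facet normal -0.452 0.754 -0.477
outer loop
vertex -3.554 -2.172 3.605
vertex -2.234 -1.767 2.995
vertex -3.9 -3.348 2.076
endloop
endfacet
facet normal -0.875 -0.268 0.404
outer loop
vertex -3.286 -4.373 2.725
vertex -3.554 -2.172 3.605
vertex -3.9 -3.348 2.076
endloop
endfacet
facet normal -0.451 0.754 -0.478
outer loop
vertex -3.9 -3.348 2.076
vertex -2.234 -1.767 2.995
vertex -2.58 -2.944 1.466
endloop
endfacet
facet normal -0.177 -0.600 -0.780
outer loop
vertex -2.58 -2.944 1.466
vertex -3.286 -4.373 2.725
vertex -3.9 -3.348 2.076
endloop
endfacet
facet normal 0.177 0.600 0.780
outer loop
vertex -3.554 -2.172 3.605
vertex -1.62 -2.792 3.644
vertex -2.234 -1.767 2.995
endloop
endfacet
facet normal -0.874 -0.268 0.404
outer loop
vertex -2.94 -3.196 4.254
vertex -3.554 -2.172 3.605
vertex -3.286 -4.373 2.725
endloop
endfacet
facet normal 0.177 0.600 0.780
outer loop
vertex -2.94 -3.196 4.254
vertex -1.62 -2.792 3.644
vertex -3.554 -2.172 3.605
endloop
endfacet
facet normal 0.875 0.268 -0.404
outer loop
vertex -2.234 -1.767 2.995
vertex -1.62 -2.792 3.644
vertex -2.58 -2.944 1.466
endloop
endfacet
facet normal -0.176 -0.600 -0.780
outer loop
vertex -1.966 -3.968 2.115
vertex -3.286 -4.373 2.725
vertex -2.58 -2.944 1.466
endloop
endfacet
facet normal 0.874 0.268 -0.404
outer loop
vertex -2.58 -2.944 1.466
vertex -1.62 -2.792 3.644
vertex -1.966 -3.968 2.115
endloop
endfacet
facet normal 0.452 -0.753 0.478
outer loop
vertex -1.966 -3.968 2.115
vertex -2.94 -3.196 4.254
vertex -3.286 -4.373 2.725
endloop
endfacet
facet normal 0.451 -0.754 0.478
outer loop
vertex -1.62 -2.792 3.644
vertex -2.94 -3.196 4.254
vertex -1.966 -3.968 2.115
endloop
endfacet
facet normal 0.622 -0.481 -0.618
outer loop
vertex -2.326 1.79 -3.63
vertex -2.824 0.959 -3.484
vertex -3.081 1.562 -4.212
endloop
endfacet
facet normal 0.142 0.845 -0.515
outer loop
vertex -2.326 1.79 -3.63
vertex -3.081 1.562 -4.212
vertex -3.078 2.372 -2.883
endloop
endfacet
facet normal 0.142 0.845 -0.515
outer loop
vertex -3.078 2.372 -2.883
vertex -3.081 1.562 -4.212
vertex -3.833 2.144 -3.465
endloop
endfacet
facet normal -0.622 0.482 0.618
outer loop
vertex -3.078 2.372 -2.883
vertex -3.833 2.144 -3.465
vertex -3.576 1.541 -2.736
endloop
endfacet
facet normal 0.622 -0.481 -0.618
outer loop
vertex -3.081 1.562 -4.212
vertex -2.824 0.959 -3.484
vertex -3.579 0.731 -4.066
endloop
endfacet
facet normal -0.596 0.221 -0.772
outer loop
vertex -3.081 1.562 -4.212
vertex -3.579 0.731 -4.066
vertex -3.833 2.144 -3.465
endloop
endfacet
facet normal -0.596 0.221 -0.772
outer loop
vertex -3.833 2.144 -3.465
vertex -3.579 0.731 -4.066
vertex -4.331 1.313 -3.318
endloop
endfacet
facet normal -0.622 0.482 0.618
outer loop
vertex -3.833 2.144 -3.465
vertex -4.331 1.313 -3.318
vertex -3.576 1.541 -2.736
endloop
endfacet
facet normal 0.622 -0.482 -0.618
outer loop
vertex -3.579 0.731 -4.066
vertex -2.824 0.959 -3.484
vertex -3.322 0.128 -3.337
endloop
endfacet
facet normal -0.738 -0.624 -0.256
outer loop
vertex -3.579 0.731 -4.066
vertex -3.322 0.128 -3.337
vertex -4.331 1.313 -3.318
endloop
endfacet
facet normal -0.738 -0.624 -0.257
outer loop
vertex -4.331 1.313 -3.318
vertex -3.322 0.128 -3.337
vertex -4.074 0.71 -2.59
endloop
endfacet
facet normal -0.622 0.481 0.618
outer loop
vertex -4.331 1.313 -3.318
vertex -4.074 0.71 -2.59
vertex -3.576 1.541 -2.736
endloop
endfacet
facet normal 0.622 -0.482 -0.618
outer loop
vertex -3.322 0.128 -3.337
vertex -2.824 0.959 -3.484
vertex -2.567 0.356 -2.755
endloop
endfacet
facet normal -0.142 -0.845 0.515
outer loop
vertex -3.322 0.128 -3.337
vertex -2.567 0.356 -2.755
vertex -4.074 0.71 -2.59
endloop
endfacet
facet normal -0.142 -0.845 0.515
outer loop
vertex -4.074 0.71 -2.59
vertex -2.567 0.356 -2.755
vertex -3.319 0.938 -2.008
endloop
endfacet
facet normal -0.622 0.481 0.618
outer loop
vertex -4.074 0.71 -2.59
vertex -3.319 0.938 -2.008
vertex -3.576 1.541 -2.736
endloop
endfacet
facet normal 0.622 -0.482 -0.618
outer loop
vertex -2.567 0.356 -2.755
vertex -2.824 0.959 -3.484
vertex -2.069 1.187 -2.902
endloop
endfacet
facet normal 0.596 -0.221 0.772
outer loop
vertex -2.567 0.356 -2.755
vertex -2.069 1.187 -2.902
vertex -3.319 0.938 -2.008
endloop
endfacet
facet normal 0.596 -0.222 0.772
outer loop
vertex -3.319 0.938 -2.008
vertex -2.069 1.187 -2.902
vertex -2.821 1.769 -2.154
endloop
endfacet
facet normal -0.622 0.481 0.618
outer loop
vertex -3.319 0.938 -2.008
vertex -2.821 1.769 -2.154
vertex -3.576 1.541 -2.736
endloop
endfacet
facet normal 0.622 -0.481 -0.618
outer loop
vertex -2.069 1.187 -2.902
vertex -2.824 0.959 -3.484
vertex -2.326 1.79 -3.63
endloop
endfacet
facet normal 0.738 0.624 0.256
outer loop
vertex -2.069 1.187 -2.902
vertex -2.326 1.79 -3.63
vertex -2.821 1.769 -2.154
endloop
endfacet
facet normal 0.738 0.624 0.256
outer loop
vertex -2.821 1.769 -2.154
vertex -2.326 1.79 -3.63
vertex -3.078 2.372 -2.883
endloop
endfacet
facet normal -0.622 0.482 0.618
outer loop
vertex -2.821 1.769 -2.154
vertex -3.078 2.372 -2.883
vertex -3.576 1.541 -2.736
endloop
endfacet

endsolid


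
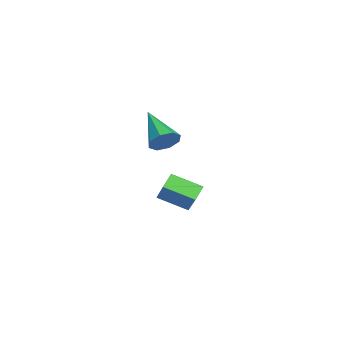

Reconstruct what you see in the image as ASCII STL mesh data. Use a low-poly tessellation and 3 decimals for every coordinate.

solid 
facet normal 0.838 0.316 -0.444
outer loop
vertex 5.334 2.059 2.208
vertex 4.908 2.296 1.573
vertex 5.142 2.638 2.258
endloop
endfacet
facet normal 0.155 -0.034 0.987
outer loop
vertex 5.334 2.059 2.208
vertex 5.142 2.638 2.258
vertex 3.072 1.604 2.547
endloop
endfacet
facet normal 0.838 0.316 -0.444
outer loop
vertex 5.142 2.638 2.258
vertex 4.908 2.296 1.573
vertex 4.813 3.017 1.907
endloop
endfacet
facet normal -0.179 0.580 0.794
outer loop
vertex 5.142 2.638 2.258
vertex 4.813 3.017 1.907
vertex 3.072 1.604 2.547
endloop
endfacet
facet normal 0.838 0.316 -0.444
outer loop
vertex 4.813 3.017 1.907
vertex 4.908 2.296 1.573
vertex 4.54 2.973 1.36
endloop
endfacet
facet normal -0.565 0.795 0.218
outer loop
vertex 4.813 3.017 1.907
vertex 4.54 2.973 1.36
vertex 3.072 1.604 2.547
endloop
endfacet
facet normal 0.838 0.315 -0.445
outer loop
vertex 4.54 2.973 1.36
vertex 4.908 2.296 1.573
vertex 4.482 2.533 0.939
endloop
endfacet
facet normal -0.777 0.486 -0.401
outer loop
vertex 4.54 2.973 1.36
vertex 4.482 2.533 0.939
vertex 3.072 1.604 2.547
endloop
endfacet
facet normal 0.838 0.316 -0.445
outer loop
vertex 4.482 2.533 0.939
vertex 4.908 2.296 1.573
vertex 4.674 1.954 0.889
endloop
endfacet
facet normal -0.691 -0.168 -0.703
outer loop
vertex 4.482 2.533 0.939
vertex 4.674 1.954 0.889
vertex 3.072 1.604 2.547
endloop
endfacet
facet normal 0.838 0.316 -0.445
outer loop
vertex 4.674 1.954 0.889
vertex 4.908 2.296 1.573
vertex 5.003 1.575 1.24
endloop
endfacet
facet normal -0.357 -0.782 -0.510
outer loop
vertex 4.674 1.954 0.889
vertex 5.003 1.575 1.24
vertex 3.072 1.604 2.547
endloop
endfacet
facet normal 0.839 0.316 -0.444
outer loop
vertex 5.003 1.575 1.24
vertex 4.908 2.296 1.573
vertex 5.276 1.619 1.787
endloop
endfacet
facet normal 0.029 -0.997 0.066
outer loop
vertex 5.003 1.575 1.24
vertex 5.276 1.619 1.787
vertex 3.072 1.604 2.547
endloop
endfacet
facet normal 0.838 0.315 -0.445
outer loop
vertex 5.276 1.619 1.787
vertex 4.908 2.296 1.573
vertex 5.334 2.059 2.208
endloop
endfacet
facet normal 0.241 -0.687 0.685
outer loop
vertex 5.276 1.619 1.787
vertex 5.334 2.059 2.208
vertex 3.072 1.604 2.547
endloop
endfacet
facet normal -0.651 -0.128 -0.748
outer loop
vertex 0.628 2.088 -4.63
vertex -0.032 2.508 -4.127
vertex 1.089 3.597 -5.289
endloop
endfacet
facet normal 0.709 -0.453 -0.541
outer loop
vertex 2.392 3.852 -3.793
vertex 0.628 2.088 -4.63
vertex 1.089 3.597 -5.289
endloop
endfacet
facet normal -0.651 -0.128 -0.748
outer loop
vertex 1.089 3.597 -5.289
vertex -0.032 2.508 -4.127
vertex 0.429 4.018 -4.786
endloop
endfacet
facet normal 0.269 0.883 -0.385
outer loop
vertex 0.429 4.018 -4.786
vertex 2.392 3.852 -3.793
vertex 1.089 3.597 -5.289
endloop
endfacet
facet normal -0.269 -0.883 0.385
outer loop
vertex 0.628 2.088 -4.63
vertex 1.271 2.763 -2.631
vertex -0.032 2.508 -4.127
endloop
endfacet
facet normal 0.709 -0.452 -0.541
outer loop
vertex 1.931 2.342 -3.134
vertex 0.628 2.088 -4.63
vertex 2.392 3.852 -3.793
endloop
endfacet
facet normal -0.270 -0.883 0.385
outer loop
vertex 1.931 2.342 -3.134
vertex 1.271 2.763 -2.631
vertex 0.628 2.088 -4.63
endloop
endfacet
facet normal -0.709 0.452 0.541
outer loop
vertex -0.032 2.508 -4.127
vertex 1.271 2.763 -2.631
vertex 0.429 4.018 -4.786
endloop
endfacet
facet normal 0.269 0.883 -0.384
outer loop
vertex 1.732 4.272 -3.29
vertex 2.392 3.852 -3.793
vertex 0.429 4.018 -4.786
endloop
endfacet
facet normal -0.709 0.453 0.541
outer loop
vertex 0.429 4.018 -4.786
vertex 1.271 2.763 -2.631
vertex 1.732 4.272 -3.29
endloop
endfacet
facet normal 0.651 0.128 0.748
outer loop
vertex 1.732 4.272 -3.29
vertex 1.931 2.342 -3.134
vertex 2.392 3.852 -3.793
endloop
endfacet
facet normal 0.651 0.128 0.748
outer loop
vertex 1.271 2.763 -2.631
vertex 1.931 2.342 -3.134
vertex 1.732 4.272 -3.29
endloop
endfacet

endsolid


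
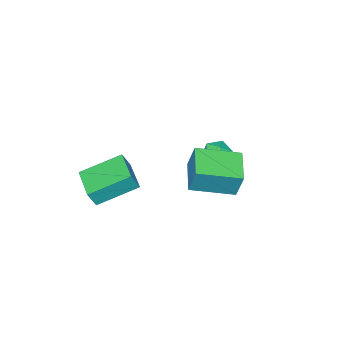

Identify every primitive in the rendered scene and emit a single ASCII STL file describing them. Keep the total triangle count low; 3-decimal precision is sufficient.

solid 
facet normal -0.568 -0.816 0.104
outer loop
vertex 1.854 -2.13 -0.025
vertex 0.306 -0.938 0.872
vertex 1.472 -1.974 -0.892
endloop
endfacet
facet normal 0.720 -0.554 -0.417
outer loop
vertex 2.454 -0.562 -1.072
vertex 1.854 -2.13 -0.025
vertex 1.472 -1.974 -0.892
endloop
endfacet
facet normal -0.567 -0.817 0.105
outer loop
vertex 1.472 -1.974 -0.892
vertex 0.306 -0.938 0.872
vertex -0.077 -0.783 0.005
endloop
endfacet
facet normal -0.398 0.162 -0.903
outer loop
vertex -0.077 -0.783 0.005
vertex 2.454 -0.562 -1.072
vertex 1.472 -1.974 -0.892
endloop
endfacet
facet normal 0.398 -0.162 0.903
outer loop
vertex 1.854 -2.13 -0.025
vertex 1.288 0.474 0.692
vertex 0.306 -0.938 0.872
endloop
endfacet
facet normal 0.720 -0.554 -0.417
outer loop
vertex 2.837 -0.717 -0.205
vertex 1.854 -2.13 -0.025
vertex 2.454 -0.562 -1.072
endloop
endfacet
facet normal 0.398 -0.162 0.903
outer loop
vertex 2.837 -0.717 -0.205
vertex 1.288 0.474 0.692
vertex 1.854 -2.13 -0.025
endloop
endfacet
facet normal -0.720 0.554 0.417
outer loop
vertex 0.306 -0.938 0.872
vertex 1.288 0.474 0.692
vertex -0.077 -0.783 0.005
endloop
endfacet
facet normal -0.398 0.162 -0.903
outer loop
vertex 0.906 0.63 -0.175
vertex 2.454 -0.562 -1.072
vertex -0.077 -0.783 0.005
endloop
endfacet
facet normal -0.720 0.554 0.417
outer loop
vertex -0.077 -0.783 0.005
vertex 1.288 0.474 0.692
vertex 0.906 0.63 -0.175
endloop
endfacet
facet normal 0.568 0.816 -0.105
outer loop
vertex 0.906 0.63 -0.175
vertex 2.837 -0.717 -0.205
vertex 2.454 -0.562 -1.072
endloop
endfacet
facet normal 0.568 0.817 -0.103
outer loop
vertex 1.288 0.474 0.692
vertex 2.837 -0.717 -0.205
vertex 0.906 0.63 -0.175
endloop
endfacet
facet normal -0.913 0.298 0.279
outer loop
vertex -3.773 1.795 0.045
vertex -3.594 1.656 0.778
vertex -3.461 2.348 0.474
endloop
endfacet
facet normal -0.704 0.639 -0.311
outer loop
vertex -3.773 1.795 0.045
vertex -3.461 2.348 0.474
vertex -3.23 2.249 -0.251
endloop
endfacet
facet normal -0.566 0.149 -0.810
outer loop
vertex -3.773 1.795 0.045
vertex -3.23 2.249 -0.251
vertex -3.221 1.495 -0.396
endloop
endfacet
facet normal -0.691 -0.494 -0.528
outer loop
vertex -3.773 1.795 0.045
vertex -3.221 1.495 -0.396
vertex -3.446 1.129 0.24
endloop
endfacet
facet normal -0.904 -0.402 0.145
outer loop
vertex -3.773 1.795 0.045
vertex -3.446 1.129 0.24
vertex -3.594 1.656 0.778
endloop
endfacet
facet normal -0.095 0.982 -0.164
outer loop
vertex -3.23 2.249 -0.251
vertex -3.461 2.348 0.474
vertex -2.714 2.391 0.3
endloop
endfacet
facet normal -0.434 0.431 0.791
outer loop
vertex -3.461 2.348 0.474
vertex -3.594 1.656 0.778
vertex -2.939 2.025 0.936
endloop
endfacet
facet normal -0.419 -0.704 0.574
outer loop
vertex -3.594 1.656 0.778
vertex -3.446 1.129 0.24
vertex -2.93 1.271 0.791
endloop
endfacet
facet normal -0.071 -0.853 -0.516
outer loop
vertex -3.446 1.129 0.24
vertex -3.221 1.495 -0.396
vertex -2.699 1.172 0.066
endloop
endfacet
facet normal 0.129 0.189 -0.974
outer loop
vertex -3.221 1.495 -0.396
vertex -3.23 2.249 -0.251
vertex -2.566 1.864 -0.238
endloop
endfacet
facet normal 0.691 0.494 0.528
outer loop
vertex -2.387 1.725 0.495
vertex -2.714 2.391 0.3
vertex -2.939 2.025 0.936
endloop
endfacet
facet normal 0.566 -0.149 0.810
outer loop
vertex -2.387 1.725 0.495
vertex -2.939 2.025 0.936
vertex -2.93 1.271 0.791
endloop
endfacet
facet normal 0.704 -0.639 0.311
outer loop
vertex -2.387 1.725 0.495
vertex -2.93 1.271 0.791
vertex -2.699 1.172 0.066
endloop
endfacet
facet normal 0.913 -0.298 -0.279
outer loop
vertex -2.387 1.725 0.495
vertex -2.699 1.172 0.066
vertex -2.566 1.864 -0.238
endloop
endfacet
facet normal 0.904 0.402 -0.145
outer loop
vertex -2.387 1.725 0.495
vertex -2.566 1.864 -0.238
vertex -2.714 2.391 0.3
endloop
endfacet
facet normal 0.071 0.853 0.516
outer loop
vertex -2.939 2.025 0.936
vertex -2.714 2.391 0.3
vertex -3.461 2.348 0.474
endloop
endfacet
facet normal -0.129 -0.189 0.974
outer loop
vertex -2.93 1.271 0.791
vertex -2.939 2.025 0.936
vertex -3.594 1.656 0.778
endloop
endfacet
facet normal 0.095 -0.982 0.164
outer loop
vertex -2.699 1.172 0.066
vertex -2.93 1.271 0.791
vertex -3.446 1.129 0.24
endloop
endfacet
facet normal 0.434 -0.431 -0.791
outer loop
vertex -2.566 1.864 -0.238
vertex -2.699 1.172 0.066
vertex -3.221 1.495 -0.396
endloop
endfacet
facet normal 0.419 0.704 -0.574
outer loop
vertex -2.714 2.391 0.3
vertex -2.566 1.864 -0.238
vertex -3.23 2.249 -0.251
endloop
endfacet
facet normal -0.735 -0.637 0.234
outer loop
vertex -0.393 2.66 2.713
vertex -1.817 4.137 2.263
vertex -0.433 2.221 1.394
endloop
endfacet
facet normal 0.677 -0.704 0.214
outer loop
vertex 0.817 3.303 0.997
vertex -0.393 2.66 2.713
vertex -0.433 2.221 1.394
endloop
endfacet
facet normal -0.735 -0.637 0.234
outer loop
vertex -0.433 2.221 1.394
vertex -1.817 4.137 2.263
vertex -1.856 3.698 0.945
endloop
endfacet
facet normal -0.028 -0.315 -0.949
outer loop
vertex -1.856 3.698 0.945
vertex 0.817 3.303 0.997
vertex -0.433 2.221 1.394
endloop
endfacet
facet normal 0.028 0.316 0.948
outer loop
vertex -0.393 2.66 2.713
vertex -0.567 5.219 1.866
vertex -1.817 4.137 2.263
endloop
endfacet
facet normal 0.678 -0.703 0.214
outer loop
vertex 0.856 3.742 2.315
vertex -0.393 2.66 2.713
vertex 0.817 3.303 0.997
endloop
endfacet
facet normal 0.029 0.316 0.948
outer loop
vertex 0.856 3.742 2.315
vertex -0.567 5.219 1.866
vertex -0.393 2.66 2.713
endloop
endfacet
facet normal -0.677 0.704 -0.214
outer loop
vertex -1.817 4.137 2.263
vertex -0.567 5.219 1.866
vertex -1.856 3.698 0.945
endloop
endfacet
facet normal -0.028 -0.316 -0.948
outer loop
vertex -0.607 4.78 0.547
vertex 0.817 3.303 0.997
vertex -1.856 3.698 0.945
endloop
endfacet
facet normal -0.678 0.704 -0.214
outer loop
vertex -1.856 3.698 0.945
vertex -0.567 5.219 1.866
vertex -0.607 4.78 0.547
endloop
endfacet
facet normal 0.735 0.637 -0.234
outer loop
vertex -0.607 4.78 0.547
vertex 0.856 3.742 2.315
vertex 0.817 3.303 0.997
endloop
endfacet
facet normal 0.735 0.637 -0.234
outer loop
vertex -0.567 5.219 1.866
vertex 0.856 3.742 2.315
vertex -0.607 4.78 0.547
endloop
endfacet

endsolid


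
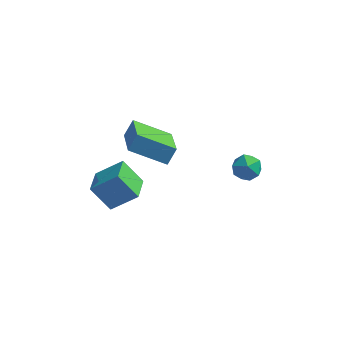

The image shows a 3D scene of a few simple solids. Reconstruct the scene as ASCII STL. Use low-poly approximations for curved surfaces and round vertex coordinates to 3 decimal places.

solid 
facet normal -0.638 0.109 0.763
outer loop
vertex -1.07 1.683 -1.422
vertex -1.168 2.882 -1.676
vertex -2.166 1.408 -2.299
endloop
endfacet
facet normal 0.079 -0.975 0.206
outer loop
vertex -1.292 1.258 -3.344
vertex -1.07 1.683 -1.422
vertex -2.166 1.408 -2.299
endloop
endfacet
facet normal -0.638 0.109 0.763
outer loop
vertex -2.166 1.408 -2.299
vertex -1.168 2.882 -1.676
vertex -2.264 2.607 -2.553
endloop
endfacet
facet normal -0.766 -0.193 -0.613
outer loop
vertex -2.264 2.607 -2.553
vertex -1.292 1.258 -3.344
vertex -2.166 1.408 -2.299
endloop
endfacet
facet normal 0.766 0.193 0.613
outer loop
vertex -1.07 1.683 -1.422
vertex -0.294 2.732 -2.721
vertex -1.168 2.882 -1.676
endloop
endfacet
facet normal 0.079 -0.975 0.206
outer loop
vertex -0.196 1.533 -2.467
vertex -1.07 1.683 -1.422
vertex -1.292 1.258 -3.344
endloop
endfacet
facet normal 0.766 0.193 0.613
outer loop
vertex -0.196 1.533 -2.467
vertex -0.294 2.732 -2.721
vertex -1.07 1.683 -1.422
endloop
endfacet
facet normal -0.079 0.975 -0.206
outer loop
vertex -1.168 2.882 -1.676
vertex -0.294 2.732 -2.721
vertex -2.264 2.607 -2.553
endloop
endfacet
facet normal -0.766 -0.193 -0.613
outer loop
vertex -1.39 2.457 -3.598
vertex -1.292 1.258 -3.344
vertex -2.264 2.607 -2.553
endloop
endfacet
facet normal -0.079 0.975 -0.206
outer loop
vertex -2.264 2.607 -2.553
vertex -0.294 2.732 -2.721
vertex -1.39 2.457 -3.598
endloop
endfacet
facet normal 0.638 -0.109 -0.763
outer loop
vertex -1.39 2.457 -3.598
vertex -0.196 1.533 -2.467
vertex -1.292 1.258 -3.344
endloop
endfacet
facet normal 0.638 -0.109 -0.763
outer loop
vertex -0.294 2.732 -2.721
vertex -0.196 1.533 -2.467
vertex -1.39 2.457 -3.598
endloop
endfacet
facet normal -0.324 -0.536 -0.780
outer loop
vertex -0.634 1.718 0.447
vertex -1.236 3.406 -0.462
vertex 0.928 1.869 -0.305
endloop
endfacet
facet normal 0.299 -0.840 0.453
outer loop
vertex 1.196 2.314 0.342
vertex -0.634 1.718 0.447
vertex 0.928 1.869 -0.305
endloop
endfacet
facet normal -0.324 -0.535 -0.780
outer loop
vertex 0.928 1.869 -0.305
vertex -1.236 3.406 -0.462
vertex 0.326 3.558 -1.214
endloop
endfacet
facet normal 0.898 0.087 -0.432
outer loop
vertex 0.326 3.558 -1.214
vertex 1.196 2.314 0.342
vertex 0.928 1.869 -0.305
endloop
endfacet
facet normal -0.898 -0.087 0.432
outer loop
vertex -0.634 1.718 0.447
vertex -0.968 3.851 0.185
vertex -1.236 3.406 -0.462
endloop
endfacet
facet normal 0.300 -0.840 0.452
outer loop
vertex -0.366 2.162 1.094
vertex -0.634 1.718 0.447
vertex 1.196 2.314 0.342
endloop
endfacet
facet normal -0.898 -0.088 0.432
outer loop
vertex -0.366 2.162 1.094
vertex -0.968 3.851 0.185
vertex -0.634 1.718 0.447
endloop
endfacet
facet normal -0.300 0.839 -0.453
outer loop
vertex -1.236 3.406 -0.462
vertex -0.968 3.851 0.185
vertex 0.326 3.558 -1.214
endloop
endfacet
facet normal 0.898 0.088 -0.432
outer loop
vertex 0.594 4.002 -0.567
vertex 1.196 2.314 0.342
vertex 0.326 3.558 -1.214
endloop
endfacet
facet normal -0.299 0.840 -0.453
outer loop
vertex 0.326 3.558 -1.214
vertex -0.968 3.851 0.185
vertex 0.594 4.002 -0.567
endloop
endfacet
facet normal 0.323 0.535 0.780
outer loop
vertex 0.594 4.002 -0.567
vertex -0.366 2.162 1.094
vertex 1.196 2.314 0.342
endloop
endfacet
facet normal 0.324 0.535 0.780
outer loop
vertex -0.968 3.851 0.185
vertex -0.366 2.162 1.094
vertex 0.594 4.002 -0.567
endloop
endfacet
facet normal -0.995 -0.055 -0.078
outer loop
vertex 3.418 2.828 -1.416
vertex 3.369 2.731 -0.72
vertex 3.354 3.383 -0.987
endloop
endfacet
facet normal -0.724 0.368 -0.584
outer loop
vertex 3.418 2.828 -1.416
vertex 3.354 3.383 -0.987
vertex 3.803 3.407 -1.529
endloop
endfacet
facet normal -0.259 -0.016 -0.966
outer loop
vertex 3.418 2.828 -1.416
vertex 3.803 3.407 -1.529
vertex 4.096 2.77 -1.597
endloop
endfacet
facet normal -0.244 -0.676 -0.696
outer loop
vertex 3.418 2.828 -1.416
vertex 4.096 2.77 -1.597
vertex 3.827 2.352 -1.097
endloop
endfacet
facet normal -0.700 -0.699 -0.147
outer loop
vertex 3.418 2.828 -1.416
vertex 3.827 2.352 -1.097
vertex 3.369 2.731 -0.72
endloop
endfacet
facet normal -0.364 0.894 -0.262
outer loop
vertex 3.803 3.407 -1.529
vertex 3.354 3.383 -0.987
vertex 3.993 3.668 -0.903
endloop
endfacet
facet normal -0.804 0.210 0.557
outer loop
vertex 3.354 3.383 -0.987
vertex 3.369 2.731 -0.72
vertex 3.724 3.25 -0.403
endloop
endfacet
facet normal -0.323 -0.835 0.446
outer loop
vertex 3.369 2.731 -0.72
vertex 3.827 2.352 -1.097
vertex 4.017 2.613 -0.471
endloop
endfacet
facet normal 0.413 -0.796 -0.443
outer loop
vertex 3.827 2.352 -1.097
vertex 4.096 2.77 -1.597
vertex 4.466 2.637 -1.013
endloop
endfacet
facet normal 0.388 0.272 -0.880
outer loop
vertex 4.096 2.77 -1.597
vertex 3.803 3.407 -1.529
vertex 4.451 3.289 -1.28
endloop
endfacet
facet normal 0.244 0.676 0.696
outer loop
vertex 4.402 3.192 -0.584
vertex 3.993 3.668 -0.903
vertex 3.724 3.25 -0.403
endloop
endfacet
facet normal 0.259 0.016 0.966
outer loop
vertex 4.402 3.192 -0.584
vertex 3.724 3.25 -0.403
vertex 4.017 2.613 -0.471
endloop
endfacet
facet normal 0.724 -0.368 0.584
outer loop
vertex 4.402 3.192 -0.584
vertex 4.017 2.613 -0.471
vertex 4.466 2.637 -1.013
endloop
endfacet
facet normal 0.995 0.055 0.078
outer loop
vertex 4.402 3.192 -0.584
vertex 4.466 2.637 -1.013
vertex 4.451 3.289 -1.28
endloop
endfacet
facet normal 0.700 0.699 0.147
outer loop
vertex 4.402 3.192 -0.584
vertex 4.451 3.289 -1.28
vertex 3.993 3.668 -0.903
endloop
endfacet
facet normal -0.413 0.796 0.443
outer loop
vertex 3.724 3.25 -0.403
vertex 3.993 3.668 -0.903
vertex 3.354 3.383 -0.987
endloop
endfacet
facet normal -0.388 -0.272 0.880
outer loop
vertex 4.017 2.613 -0.471
vertex 3.724 3.25 -0.403
vertex 3.369 2.731 -0.72
endloop
endfacet
facet normal 0.364 -0.894 0.262
outer loop
vertex 4.466 2.637 -1.013
vertex 4.017 2.613 -0.471
vertex 3.827 2.352 -1.097
endloop
endfacet
facet normal 0.804 -0.210 -0.557
outer loop
vertex 4.451 3.289 -1.28
vertex 4.466 2.637 -1.013
vertex 4.096 2.77 -1.597
endloop
endfacet
facet normal 0.323 0.835 -0.446
outer loop
vertex 3.993 3.668 -0.903
vertex 4.451 3.289 -1.28
vertex 3.803 3.407 -1.529
endloop
endfacet

endsolid
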